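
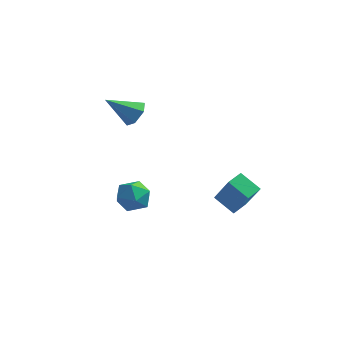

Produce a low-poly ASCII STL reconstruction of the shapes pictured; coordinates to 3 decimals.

solid 
facet normal 0.754 0.281 -0.594
outer loop
vertex -2.482 2.987 1.511
vertex -2.978 3.313 1.036
vertex -2.678 3.715 1.607
endloop
endfacet
facet normal 0.297 -0.046 0.954
outer loop
vertex -2.482 2.987 1.511
vertex -2.678 3.715 1.607
vertex -4.282 2.827 2.064
endloop
endfacet
facet normal 0.754 0.280 -0.594
outer loop
vertex -2.678 3.715 1.607
vertex -2.978 3.313 1.036
vertex -3.173 4.041 1.132
endloop
endfacet
facet normal -0.194 0.703 0.684
outer loop
vertex -2.678 3.715 1.607
vertex -3.173 4.041 1.132
vertex -4.282 2.827 2.064
endloop
endfacet
facet normal 0.754 0.280 -0.595
outer loop
vertex -3.173 4.041 1.132
vertex -2.978 3.313 1.036
vertex -3.474 3.639 0.561
endloop
endfacet
facet normal -0.759 0.649 -0.057
outer loop
vertex -3.173 4.041 1.132
vertex -3.474 3.639 0.561
vertex -4.282 2.827 2.064
endloop
endfacet
facet normal 0.754 0.281 -0.594
outer loop
vertex -3.474 3.639 0.561
vertex -2.978 3.313 1.036
vertex -3.278 2.911 0.465
endloop
endfacet
facet normal -0.833 -0.154 -0.531
outer loop
vertex -3.474 3.639 0.561
vertex -3.278 2.911 0.465
vertex -4.282 2.827 2.064
endloop
endfacet
facet normal 0.754 0.281 -0.594
outer loop
vertex -3.278 2.911 0.465
vertex -2.978 3.313 1.036
vertex -2.782 2.585 0.94
endloop
endfacet
facet normal -0.342 -0.902 -0.262
outer loop
vertex -3.278 2.911 0.465
vertex -2.782 2.585 0.94
vertex -4.282 2.827 2.064
endloop
endfacet
facet normal 0.754 0.281 -0.594
outer loop
vertex -2.782 2.585 0.94
vertex -2.978 3.313 1.036
vertex -2.482 2.987 1.511
endloop
endfacet
facet normal 0.223 -0.848 0.480
outer loop
vertex -2.782 2.585 0.94
vertex -2.482 2.987 1.511
vertex -4.282 2.827 2.064
endloop
endfacet
facet normal -0.421 0.315 -0.851
outer loop
vertex 1.078 2.33 -3.226
vertex 1.429 3.149 -3.097
vertex 2.101 1.991 -3.858
endloop
endfacet
facet normal -0.390 -0.910 -0.143
outer loop
vertex 2.931 1.371 -2.183
vertex 1.078 2.33 -3.226
vertex 2.101 1.991 -3.858
endloop
endfacet
facet normal -0.422 0.314 -0.851
outer loop
vertex 2.101 1.991 -3.858
vertex 1.429 3.149 -3.097
vertex 2.452 2.809 -3.73
endloop
endfacet
facet normal 0.818 -0.272 -0.506
outer loop
vertex 2.452 2.809 -3.73
vertex 2.931 1.371 -2.183
vertex 2.101 1.991 -3.858
endloop
endfacet
facet normal -0.819 0.271 0.506
outer loop
vertex 1.078 2.33 -3.226
vertex 2.259 2.529 -1.422
vertex 1.429 3.149 -3.097
endloop
endfacet
facet normal -0.390 -0.910 -0.143
outer loop
vertex 1.908 1.711 -1.55
vertex 1.078 2.33 -3.226
vertex 2.931 1.371 -2.183
endloop
endfacet
facet normal -0.819 0.272 0.506
outer loop
vertex 1.908 1.711 -1.55
vertex 2.259 2.529 -1.422
vertex 1.078 2.33 -3.226
endloop
endfacet
facet normal 0.391 0.909 0.143
outer loop
vertex 1.429 3.149 -3.097
vertex 2.259 2.529 -1.422
vertex 2.452 2.809 -3.73
endloop
endfacet
facet normal 0.819 -0.271 -0.506
outer loop
vertex 3.282 2.19 -2.054
vertex 2.931 1.371 -2.183
vertex 2.452 2.809 -3.73
endloop
endfacet
facet normal 0.390 0.910 0.143
outer loop
vertex 2.452 2.809 -3.73
vertex 2.259 2.529 -1.422
vertex 3.282 2.19 -2.054
endloop
endfacet
facet normal 0.422 -0.315 0.850
outer loop
vertex 3.282 2.19 -2.054
vertex 1.908 1.711 -1.55
vertex 2.931 1.371 -2.183
endloop
endfacet
facet normal 0.422 -0.314 0.851
outer loop
vertex 2.259 2.529 -1.422
vertex 1.908 1.711 -1.55
vertex 3.282 2.19 -2.054
endloop
endfacet
facet normal -0.343 0.364 0.866
outer loop
vertex -1.897 0.461 -1.428
vertex -2.698 0.016 -1.558
vertex -2.005 -0.401 -1.108
endloop
endfacet
facet normal 0.365 0.283 0.887
outer loop
vertex -1.897 0.461 -1.428
vertex -2.005 -0.401 -1.108
vertex -1.211 -0.154 -1.514
endloop
endfacet
facet normal 0.648 0.673 0.358
outer loop
vertex -1.897 0.461 -1.428
vertex -1.211 -0.154 -1.514
vertex -1.413 0.414 -2.216
endloop
endfacet
facet normal 0.113 0.994 0.010
outer loop
vertex -1.897 0.461 -1.428
vertex -1.413 0.414 -2.216
vertex -2.332 0.519 -2.243
endloop
endfacet
facet normal -0.499 0.804 0.324
outer loop
vertex -1.897 0.461 -1.428
vertex -2.332 0.519 -2.243
vertex -2.698 0.016 -1.558
endloop
endfacet
facet normal 0.513 -0.403 0.758
outer loop
vertex -1.211 -0.154 -1.514
vertex -2.005 -0.401 -1.108
vertex -1.588 -0.979 -1.697
endloop
endfacet
facet normal -0.634 -0.271 0.725
outer loop
vertex -2.005 -0.401 -1.108
vertex -2.698 0.016 -1.558
vertex -2.507 -0.874 -1.724
endloop
endfacet
facet normal -0.886 0.438 -0.151
outer loop
vertex -2.698 0.016 -1.558
vertex -2.332 0.519 -2.243
vertex -2.709 -0.306 -2.426
endloop
endfacet
facet normal 0.105 0.746 -0.658
outer loop
vertex -2.332 0.519 -2.243
vertex -1.413 0.414 -2.216
vertex -1.915 -0.059 -2.832
endloop
endfacet
facet normal 0.969 0.226 -0.096
outer loop
vertex -1.413 0.414 -2.216
vertex -1.211 -0.154 -1.514
vertex -1.222 -0.476 -2.382
endloop
endfacet
facet normal -0.113 -0.994 -0.010
outer loop
vertex -2.023 -0.921 -2.512
vertex -1.588 -0.979 -1.697
vertex -2.507 -0.874 -1.724
endloop
endfacet
facet normal -0.648 -0.673 -0.358
outer loop
vertex -2.023 -0.921 -2.512
vertex -2.507 -0.874 -1.724
vertex -2.709 -0.306 -2.426
endloop
endfacet
facet normal -0.365 -0.283 -0.887
outer loop
vertex -2.023 -0.921 -2.512
vertex -2.709 -0.306 -2.426
vertex -1.915 -0.059 -2.832
endloop
endfacet
facet normal 0.343 -0.364 -0.866
outer loop
vertex -2.023 -0.921 -2.512
vertex -1.915 -0.059 -2.832
vertex -1.222 -0.476 -2.382
endloop
endfacet
facet normal 0.499 -0.804 -0.324
outer loop
vertex -2.023 -0.921 -2.512
vertex -1.222 -0.476 -2.382
vertex -1.588 -0.979 -1.697
endloop
endfacet
facet normal -0.105 -0.746 0.658
outer loop
vertex -2.507 -0.874 -1.724
vertex -1.588 -0.979 -1.697
vertex -2.005 -0.401 -1.108
endloop
endfacet
facet normal -0.969 -0.226 0.096
outer loop
vertex -2.709 -0.306 -2.426
vertex -2.507 -0.874 -1.724
vertex -2.698 0.016 -1.558
endloop
endfacet
facet normal -0.513 0.403 -0.758
outer loop
vertex -1.915 -0.059 -2.832
vertex -2.709 -0.306 -2.426
vertex -2.332 0.519 -2.243
endloop
endfacet
facet normal 0.634 0.271 -0.725
outer loop
vertex -1.222 -0.476 -2.382
vertex -1.915 -0.059 -2.832
vertex -1.413 0.414 -2.216
endloop
endfacet
facet normal 0.886 -0.438 0.151
outer loop
vertex -1.588 -0.979 -1.697
vertex -1.222 -0.476 -2.382
vertex -1.211 -0.154 -1.514
endloop
endfacet

endsolid


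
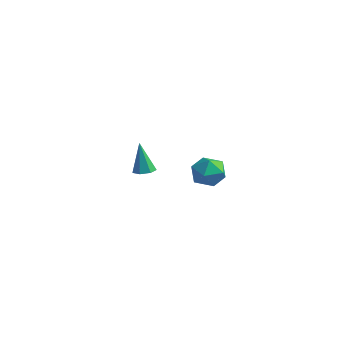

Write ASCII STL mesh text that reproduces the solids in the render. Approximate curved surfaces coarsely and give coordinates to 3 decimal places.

solid 
facet normal -0.392 0.817 0.422
outer loop
vertex 3.008 -2.095 -1.19
vertex 2.823 -2.639 -0.309
vertex 3.738 -2.136 -0.434
endloop
endfacet
facet normal 0.111 0.992 -0.053
outer loop
vertex 3.008 -2.095 -1.19
vertex 3.738 -2.136 -0.434
vertex 4.02 -2.222 -1.444
endloop
endfacet
facet normal -0.081 0.723 -0.686
outer loop
vertex 3.008 -2.095 -1.19
vertex 4.02 -2.222 -1.444
vertex 3.279 -2.778 -1.942
endloop
endfacet
facet normal -0.702 0.382 -0.600
outer loop
vertex 3.008 -2.095 -1.19
vertex 3.279 -2.778 -1.942
vertex 2.539 -3.035 -1.24
endloop
endfacet
facet normal -0.893 0.441 0.085
outer loop
vertex 3.008 -2.095 -1.19
vertex 2.539 -3.035 -1.24
vertex 2.823 -2.639 -0.309
endloop
endfacet
facet normal 0.721 0.678 0.144
outer loop
vertex 4.02 -2.222 -1.444
vertex 3.738 -2.136 -0.434
vertex 4.461 -2.845 -0.72
endloop
endfacet
facet normal -0.092 0.395 0.914
outer loop
vertex 3.738 -2.136 -0.434
vertex 2.823 -2.639 -0.309
vertex 3.721 -3.102 -0.018
endloop
endfacet
facet normal -0.905 -0.214 0.367
outer loop
vertex 2.823 -2.639 -0.309
vertex 2.539 -3.035 -1.24
vertex 2.98 -3.658 -0.516
endloop
endfacet
facet normal -0.596 -0.309 -0.741
outer loop
vertex 2.539 -3.035 -1.24
vertex 3.279 -2.778 -1.942
vertex 3.262 -3.744 -1.526
endloop
endfacet
facet normal 0.410 0.242 -0.880
outer loop
vertex 3.279 -2.778 -1.942
vertex 4.02 -2.222 -1.444
vertex 4.177 -3.241 -1.651
endloop
endfacet
facet normal 0.702 -0.382 0.600
outer loop
vertex 3.992 -3.785 -0.77
vertex 4.461 -2.845 -0.72
vertex 3.721 -3.102 -0.018
endloop
endfacet
facet normal 0.081 -0.723 0.686
outer loop
vertex 3.992 -3.785 -0.77
vertex 3.721 -3.102 -0.018
vertex 2.98 -3.658 -0.516
endloop
endfacet
facet normal -0.111 -0.992 0.053
outer loop
vertex 3.992 -3.785 -0.77
vertex 2.98 -3.658 -0.516
vertex 3.262 -3.744 -1.526
endloop
endfacet
facet normal 0.392 -0.817 -0.422
outer loop
vertex 3.992 -3.785 -0.77
vertex 3.262 -3.744 -1.526
vertex 4.177 -3.241 -1.651
endloop
endfacet
facet normal 0.893 -0.441 -0.085
outer loop
vertex 3.992 -3.785 -0.77
vertex 4.177 -3.241 -1.651
vertex 4.461 -2.845 -0.72
endloop
endfacet
facet normal 0.596 0.309 0.741
outer loop
vertex 3.721 -3.102 -0.018
vertex 4.461 -2.845 -0.72
vertex 3.738 -2.136 -0.434
endloop
endfacet
facet normal -0.410 -0.242 0.880
outer loop
vertex 2.98 -3.658 -0.516
vertex 3.721 -3.102 -0.018
vertex 2.823 -2.639 -0.309
endloop
endfacet
facet normal -0.721 -0.678 -0.144
outer loop
vertex 3.262 -3.744 -1.526
vertex 2.98 -3.658 -0.516
vertex 2.539 -3.035 -1.24
endloop
endfacet
facet normal 0.092 -0.395 -0.914
outer loop
vertex 4.177 -3.241 -1.651
vertex 3.262 -3.744 -1.526
vertex 3.279 -2.778 -1.942
endloop
endfacet
facet normal 0.905 0.214 -0.367
outer loop
vertex 4.461 -2.845 -0.72
vertex 4.177 -3.241 -1.651
vertex 4.02 -2.222 -1.444
endloop
endfacet
facet normal 0.202 -0.019 -0.979
outer loop
vertex -3.251 -0.05 -4.527
vertex -3.781 -0.479 -4.628
vertex -3.778 0.211 -4.641
endloop
endfacet
facet normal 0.353 0.867 0.352
outer loop
vertex -3.251 -0.05 -4.527
vertex -3.778 0.211 -4.641
vertex -4.199 -0.441 -2.612
endloop
endfacet
facet normal 0.202 -0.019 -0.979
outer loop
vertex -3.778 0.211 -4.641
vertex -3.781 -0.479 -4.628
vertex -4.307 -0.048 -4.745
endloop
endfacet
facet normal -0.461 0.868 0.183
outer loop
vertex -3.778 0.211 -4.641
vertex -4.307 -0.048 -4.745
vertex -4.199 -0.441 -2.612
endloop
endfacet
facet normal 0.203 -0.018 -0.979
outer loop
vertex -4.307 -0.048 -4.745
vertex -3.781 -0.479 -4.628
vertex -4.441 -0.631 -4.762
endloop
endfacet
facet normal -0.971 0.221 0.090
outer loop
vertex -4.307 -0.048 -4.745
vertex -4.441 -0.631 -4.762
vertex -4.199 -0.441 -2.612
endloop
endfacet
facet normal 0.203 -0.018 -0.979
outer loop
vertex -4.441 -0.631 -4.762
vertex -3.781 -0.479 -4.628
vertex -4.078 -1.1 -4.678
endloop
endfacet
facet normal -0.795 -0.590 0.142
outer loop
vertex -4.441 -0.631 -4.762
vertex -4.078 -1.1 -4.678
vertex -4.199 -0.441 -2.612
endloop
endfacet
facet normal 0.202 -0.018 -0.979
outer loop
vertex -4.078 -1.1 -4.678
vertex -3.781 -0.479 -4.628
vertex -3.492 -1.101 -4.557
endloop
endfacet
facet normal -0.064 -0.952 0.300
outer loop
vertex -4.078 -1.1 -4.678
vertex -3.492 -1.101 -4.557
vertex -4.199 -0.441 -2.612
endloop
endfacet
facet normal 0.201 -0.018 -0.979
outer loop
vertex -3.492 -1.101 -4.557
vertex -3.781 -0.479 -4.628
vertex -3.124 -0.634 -4.49
endloop
endfacet
facet normal 0.671 -0.593 0.445
outer loop
vertex -3.492 -1.101 -4.557
vertex -3.124 -0.634 -4.49
vertex -4.199 -0.441 -2.612
endloop
endfacet
facet normal 0.201 -0.018 -0.979
outer loop
vertex -3.124 -0.634 -4.49
vertex -3.781 -0.479 -4.628
vertex -3.251 -0.05 -4.527
endloop
endfacet
facet normal 0.857 0.216 0.468
outer loop
vertex -3.124 -0.634 -4.49
vertex -3.251 -0.05 -4.527
vertex -4.199 -0.441 -2.612
endloop
endfacet

endsolid


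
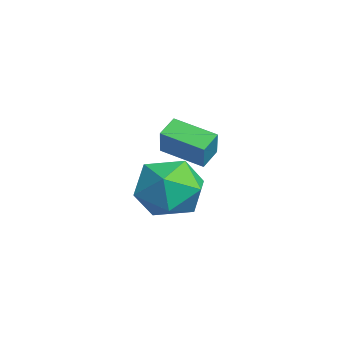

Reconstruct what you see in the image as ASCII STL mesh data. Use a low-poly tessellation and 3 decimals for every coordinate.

solid 
facet normal -0.789 0.603 -0.116
outer loop
vertex 1.155 -1.721 1.007
vertex 0.907 -1.826 2.153
vertex 1.619 -0.965 1.781
endloop
endfacet
facet normal -0.275 0.765 -0.582
outer loop
vertex 1.155 -1.721 1.007
vertex 1.619 -0.965 1.781
vertex 2.282 -1.392 0.907
endloop
endfacet
facet normal -0.140 0.184 -0.973
outer loop
vertex 1.155 -1.721 1.007
vertex 2.282 -1.392 0.907
vertex 1.98 -2.518 0.738
endloop
endfacet
facet normal -0.571 -0.338 -0.748
outer loop
vertex 1.155 -1.721 1.007
vertex 1.98 -2.518 0.738
vertex 1.13 -2.786 1.508
endloop
endfacet
facet normal -0.973 -0.080 -0.218
outer loop
vertex 1.155 -1.721 1.007
vertex 1.13 -2.786 1.508
vertex 0.907 -1.826 2.153
endloop
endfacet
facet normal 0.314 0.925 -0.213
outer loop
vertex 2.282 -1.392 0.907
vertex 1.619 -0.965 1.781
vertex 2.73 -1.294 1.992
endloop
endfacet
facet normal -0.518 0.662 0.541
outer loop
vertex 1.619 -0.965 1.781
vertex 0.907 -1.826 2.153
vertex 1.88 -1.562 2.762
endloop
endfacet
facet normal -0.814 -0.442 0.376
outer loop
vertex 0.907 -1.826 2.153
vertex 1.13 -2.786 1.508
vertex 1.578 -2.688 2.593
endloop
endfacet
facet normal -0.164 -0.861 -0.481
outer loop
vertex 1.13 -2.786 1.508
vertex 1.98 -2.518 0.738
vertex 2.241 -3.115 1.719
endloop
endfacet
facet normal 0.534 -0.016 -0.846
outer loop
vertex 1.98 -2.518 0.738
vertex 2.282 -1.392 0.907
vertex 2.953 -2.254 1.347
endloop
endfacet
facet normal 0.571 0.338 0.748
outer loop
vertex 2.705 -2.359 2.493
vertex 2.73 -1.294 1.992
vertex 1.88 -1.562 2.762
endloop
endfacet
facet normal 0.140 -0.184 0.973
outer loop
vertex 2.705 -2.359 2.493
vertex 1.88 -1.562 2.762
vertex 1.578 -2.688 2.593
endloop
endfacet
facet normal 0.275 -0.765 0.582
outer loop
vertex 2.705 -2.359 2.493
vertex 1.578 -2.688 2.593
vertex 2.241 -3.115 1.719
endloop
endfacet
facet normal 0.789 -0.603 0.116
outer loop
vertex 2.705 -2.359 2.493
vertex 2.241 -3.115 1.719
vertex 2.953 -2.254 1.347
endloop
endfacet
facet normal 0.973 0.080 0.218
outer loop
vertex 2.705 -2.359 2.493
vertex 2.953 -2.254 1.347
vertex 2.73 -1.294 1.992
endloop
endfacet
facet normal 0.164 0.861 0.481
outer loop
vertex 1.88 -1.562 2.762
vertex 2.73 -1.294 1.992
vertex 1.619 -0.965 1.781
endloop
endfacet
facet normal -0.534 0.016 0.846
outer loop
vertex 1.578 -2.688 2.593
vertex 1.88 -1.562 2.762
vertex 0.907 -1.826 2.153
endloop
endfacet
facet normal -0.314 -0.925 0.213
outer loop
vertex 2.241 -3.115 1.719
vertex 1.578 -2.688 2.593
vertex 1.13 -2.786 1.508
endloop
endfacet
facet normal 0.518 -0.662 -0.541
outer loop
vertex 2.953 -2.254 1.347
vertex 2.241 -3.115 1.719
vertex 1.98 -2.518 0.738
endloop
endfacet
facet normal 0.814 0.442 -0.376
outer loop
vertex 2.73 -1.294 1.992
vertex 2.953 -2.254 1.347
vertex 2.282 -1.392 0.907
endloop
endfacet
facet normal -0.511 0.105 -0.853
outer loop
vertex -1.399 -1.619 1.75
vertex -1.9 -1.097 2.114
vertex -0.503 -0.484 1.353
endloop
endfacet
facet normal 0.618 -0.645 -0.449
outer loop
vertex 0.08 -0.603 2.326
vertex -1.399 -1.619 1.75
vertex -0.503 -0.484 1.353
endloop
endfacet
facet normal -0.511 0.105 -0.853
outer loop
vertex -0.503 -0.484 1.353
vertex -1.9 -1.097 2.114
vertex -1.003 0.039 1.717
endloop
endfacet
facet normal 0.598 0.756 -0.266
outer loop
vertex -1.003 0.039 1.717
vertex 0.08 -0.603 2.326
vertex -0.503 -0.484 1.353
endloop
endfacet
facet normal -0.597 -0.757 0.265
outer loop
vertex -1.399 -1.619 1.75
vertex -1.317 -1.216 3.087
vertex -1.9 -1.097 2.114
endloop
endfacet
facet normal 0.618 -0.645 -0.449
outer loop
vertex -0.817 -1.739 2.723
vertex -1.399 -1.619 1.75
vertex 0.08 -0.603 2.326
endloop
endfacet
facet normal -0.598 -0.756 0.265
outer loop
vertex -0.817 -1.739 2.723
vertex -1.317 -1.216 3.087
vertex -1.399 -1.619 1.75
endloop
endfacet
facet normal -0.618 0.645 0.449
outer loop
vertex -1.9 -1.097 2.114
vertex -1.317 -1.216 3.087
vertex -1.003 0.039 1.717
endloop
endfacet
facet normal 0.597 0.757 -0.264
outer loop
vertex -0.421 -0.081 2.69
vertex 0.08 -0.603 2.326
vertex -1.003 0.039 1.717
endloop
endfacet
facet normal -0.618 0.645 0.449
outer loop
vertex -1.003 0.039 1.717
vertex -1.317 -1.216 3.087
vertex -0.421 -0.081 2.69
endloop
endfacet
facet normal 0.511 -0.105 0.853
outer loop
vertex -0.421 -0.081 2.69
vertex -0.817 -1.739 2.723
vertex 0.08 -0.603 2.326
endloop
endfacet
facet normal 0.511 -0.105 0.853
outer loop
vertex -1.317 -1.216 3.087
vertex -0.817 -1.739 2.723
vertex -0.421 -0.081 2.69
endloop
endfacet

endsolid


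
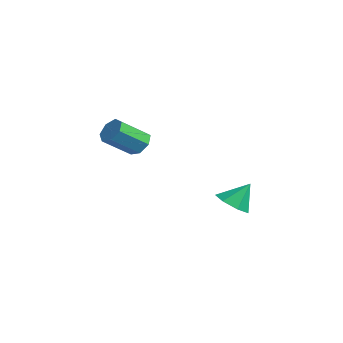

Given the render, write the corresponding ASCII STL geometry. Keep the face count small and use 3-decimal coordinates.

solid 
facet normal -0.012 0.812 -0.584
outer loop
vertex 4.028 -2.739 2.8
vertex 3.73 -3.118 2.279
vertex 3.412 -2.751 2.796
endloop
endfacet
facet normal -0.017 0.584 0.811
outer loop
vertex 4.028 -2.739 2.8
vertex 3.412 -2.751 2.796
vertex 4.047 -4.102 3.782
endloop
endfacet
facet normal -0.017 0.584 0.811
outer loop
vertex 4.047 -4.102 3.782
vertex 3.412 -2.751 2.796
vertex 3.431 -4.114 3.778
endloop
endfacet
facet normal 0.012 -0.811 0.585
outer loop
vertex 4.047 -4.102 3.782
vertex 3.431 -4.114 3.778
vertex 3.75 -4.482 3.261
endloop
endfacet
facet normal -0.012 0.812 -0.584
outer loop
vertex 3.412 -2.751 2.796
vertex 3.73 -3.118 2.279
vertex 3.035 -3.039 2.403
endloop
endfacet
facet normal -0.791 0.350 0.502
outer loop
vertex 3.412 -2.751 2.796
vertex 3.035 -3.039 2.403
vertex 3.431 -4.114 3.778
endloop
endfacet
facet normal -0.792 0.349 0.501
outer loop
vertex 3.431 -4.114 3.778
vertex 3.035 -3.039 2.403
vertex 3.055 -4.403 3.385
endloop
endfacet
facet normal 0.012 -0.811 0.585
outer loop
vertex 3.431 -4.114 3.778
vertex 3.055 -4.403 3.385
vertex 3.75 -4.482 3.261
endloop
endfacet
facet normal -0.012 0.811 -0.585
outer loop
vertex 3.035 -3.039 2.403
vertex 3.73 -3.118 2.279
vertex 3.182 -3.388 1.916
endloop
endfacet
facet normal -0.971 -0.149 -0.187
outer loop
vertex 3.035 -3.039 2.403
vertex 3.182 -3.388 1.916
vertex 3.055 -4.403 3.385
endloop
endfacet
facet normal -0.971 -0.149 -0.187
outer loop
vertex 3.055 -4.403 3.385
vertex 3.182 -3.388 1.916
vertex 3.202 -4.751 2.898
endloop
endfacet
facet normal 0.012 -0.812 0.584
outer loop
vertex 3.055 -4.403 3.385
vertex 3.202 -4.751 2.898
vertex 3.75 -4.482 3.261
endloop
endfacet
facet normal -0.012 0.811 -0.585
outer loop
vertex 3.182 -3.388 1.916
vertex 3.73 -3.118 2.279
vertex 3.742 -3.533 1.703
endloop
endfacet
facet normal -0.418 -0.535 -0.734
outer loop
vertex 3.182 -3.388 1.916
vertex 3.742 -3.533 1.703
vertex 3.202 -4.751 2.898
endloop
endfacet
facet normal -0.418 -0.535 -0.734
outer loop
vertex 3.202 -4.751 2.898
vertex 3.742 -3.533 1.703
vertex 3.762 -4.896 2.685
endloop
endfacet
facet normal 0.012 -0.812 0.584
outer loop
vertex 3.202 -4.751 2.898
vertex 3.762 -4.896 2.685
vertex 3.75 -4.482 3.261
endloop
endfacet
facet normal -0.012 0.811 -0.585
outer loop
vertex 3.742 -3.533 1.703
vertex 3.73 -3.118 2.279
vertex 4.292 -3.366 1.923
endloop
endfacet
facet normal 0.449 -0.518 -0.728
outer loop
vertex 3.742 -3.533 1.703
vertex 4.292 -3.366 1.923
vertex 3.762 -4.896 2.685
endloop
endfacet
facet normal 0.448 -0.518 -0.729
outer loop
vertex 3.762 -4.896 2.685
vertex 4.292 -3.366 1.923
vertex 4.312 -4.73 2.905
endloop
endfacet
facet normal 0.012 -0.812 0.584
outer loop
vertex 3.762 -4.896 2.685
vertex 4.312 -4.73 2.905
vertex 3.75 -4.482 3.261
endloop
endfacet
facet normal -0.011 0.812 -0.583
outer loop
vertex 4.292 -3.366 1.923
vertex 3.73 -3.118 2.279
vertex 4.42 -3.013 2.412
endloop
endfacet
facet normal 0.978 -0.112 -0.175
outer loop
vertex 4.292 -3.366 1.923
vertex 4.42 -3.013 2.412
vertex 4.312 -4.73 2.905
endloop
endfacet
facet normal 0.978 -0.111 -0.174
outer loop
vertex 4.312 -4.73 2.905
vertex 4.42 -3.013 2.412
vertex 4.439 -4.376 3.393
endloop
endfacet
facet normal 0.013 -0.811 0.585
outer loop
vertex 4.312 -4.73 2.905
vertex 4.439 -4.376 3.393
vertex 3.75 -4.482 3.261
endloop
endfacet
facet normal -0.011 0.812 -0.584
outer loop
vertex 4.42 -3.013 2.412
vertex 3.73 -3.118 2.279
vertex 4.028 -2.739 2.8
endloop
endfacet
facet normal 0.771 0.379 0.512
outer loop
vertex 4.42 -3.013 2.412
vertex 4.028 -2.739 2.8
vertex 4.439 -4.376 3.393
endloop
endfacet
facet normal 0.772 0.379 0.511
outer loop
vertex 4.439 -4.376 3.393
vertex 4.028 -2.739 2.8
vertex 4.047 -4.102 3.782
endloop
endfacet
facet normal 0.013 -0.811 0.584
outer loop
vertex 4.439 -4.376 3.393
vertex 4.047 -4.102 3.782
vertex 3.75 -4.482 3.261
endloop
endfacet
facet normal -0.132 -0.564 -0.815
outer loop
vertex 3.99 2.086 -2.691
vertex 3.285 1.647 -2.273
vertex 3.26 2.413 -2.799
endloop
endfacet
facet normal 0.417 0.906 -0.074
outer loop
vertex 3.99 2.086 -2.691
vertex 3.26 2.413 -2.799
vertex 3.475 2.453 -1.107
endloop
endfacet
facet normal -0.132 -0.564 -0.815
outer loop
vertex 3.26 2.413 -2.799
vertex 3.285 1.647 -2.273
vertex 2.549 2.162 -2.51
endloop
endfacet
facet normal -0.326 0.945 0.019
outer loop
vertex 3.26 2.413 -2.799
vertex 2.549 2.162 -2.51
vertex 3.475 2.453 -1.107
endloop
endfacet
facet normal -0.132 -0.564 -0.815
outer loop
vertex 2.549 2.162 -2.51
vertex 3.285 1.647 -2.273
vertex 2.393 1.524 -2.043
endloop
endfacet
facet normal -0.772 0.488 0.408
outer loop
vertex 2.549 2.162 -2.51
vertex 2.393 1.524 -2.043
vertex 3.475 2.453 -1.107
endloop
endfacet
facet normal -0.132 -0.564 -0.815
outer loop
vertex 2.393 1.524 -2.043
vertex 3.285 1.647 -2.273
vertex 2.909 0.977 -1.748
endloop
endfacet
facet normal -0.587 -0.122 0.800
outer loop
vertex 2.393 1.524 -2.043
vertex 2.909 0.977 -1.748
vertex 3.475 2.453 -1.107
endloop
endfacet
facet normal -0.133 -0.564 -0.815
outer loop
vertex 2.909 0.977 -1.748
vertex 3.285 1.647 -2.273
vertex 3.708 0.935 -1.849
endloop
endfacet
facet normal 0.091 -0.426 0.900
outer loop
vertex 2.909 0.977 -1.748
vertex 3.708 0.935 -1.849
vertex 3.475 2.453 -1.107
endloop
endfacet
facet normal -0.131 -0.564 -0.816
outer loop
vertex 3.708 0.935 -1.849
vertex 3.285 1.647 -2.273
vertex 4.19 1.429 -2.268
endloop
endfacet
facet normal 0.749 -0.194 0.633
outer loop
vertex 3.708 0.935 -1.849
vertex 4.19 1.429 -2.268
vertex 3.475 2.453 -1.107
endloop
endfacet
facet normal -0.132 -0.565 -0.815
outer loop
vertex 4.19 1.429 -2.268
vertex 3.285 1.647 -2.273
vertex 3.99 2.086 -2.691
endloop
endfacet
facet normal 0.895 0.400 0.198
outer loop
vertex 4.19 1.429 -2.268
vertex 3.99 2.086 -2.691
vertex 3.475 2.453 -1.107
endloop
endfacet

endsolid


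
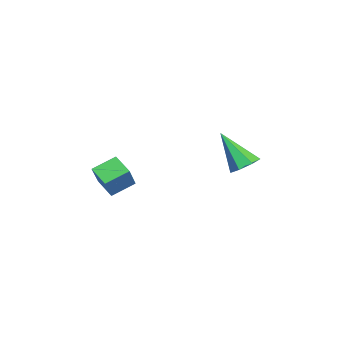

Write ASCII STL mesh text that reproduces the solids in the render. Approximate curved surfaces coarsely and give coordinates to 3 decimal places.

solid 
facet normal 0.254 0.539 -0.803
outer loop
vertex -0.545 1.605 0.698
vertex -0.826 2.073 0.923
vertex -0.262 1.913 0.994
endloop
endfacet
facet normal 0.674 -0.730 0.115
outer loop
vertex -0.545 1.605 0.698
vertex -0.262 1.913 0.994
vertex -1.234 1.207 2.217
endloop
endfacet
facet normal 0.254 0.539 -0.803
outer loop
vertex -0.262 1.913 0.994
vertex -0.826 2.073 0.923
vertex -0.404 2.341 1.236
endloop
endfacet
facet normal 0.800 -0.071 0.595
outer loop
vertex -0.262 1.913 0.994
vertex -0.404 2.341 1.236
vertex -1.234 1.207 2.217
endloop
endfacet
facet normal 0.254 0.538 -0.803
outer loop
vertex -0.404 2.341 1.236
vertex -0.826 2.073 0.923
vertex -0.863 2.568 1.243
endloop
endfacet
facet normal 0.266 0.512 0.817
outer loop
vertex -0.404 2.341 1.236
vertex -0.863 2.568 1.243
vertex -1.234 1.207 2.217
endloop
endfacet
facet normal 0.254 0.538 -0.804
outer loop
vertex -0.863 2.568 1.243
vertex -0.826 2.073 0.923
vertex -1.294 2.422 1.009
endloop
endfacet
facet normal -0.531 0.584 0.614
outer loop
vertex -0.863 2.568 1.243
vertex -1.294 2.422 1.009
vertex -1.234 1.207 2.217
endloop
endfacet
facet normal 0.254 0.538 -0.804
outer loop
vertex -1.294 2.422 1.009
vertex -0.826 2.073 0.923
vertex -1.373 2.013 0.71
endloop
endfacet
facet normal -0.986 0.089 0.139
outer loop
vertex -1.294 2.422 1.009
vertex -1.373 2.013 0.71
vertex -1.234 1.207 2.217
endloop
endfacet
facet normal 0.254 0.538 -0.804
outer loop
vertex -1.373 2.013 0.71
vertex -0.826 2.073 0.923
vertex -1.04 1.65 0.572
endloop
endfacet
facet normal -0.759 -0.601 -0.251
outer loop
vertex -1.373 2.013 0.71
vertex -1.04 1.65 0.572
vertex -1.234 1.207 2.217
endloop
endfacet
facet normal 0.254 0.539 -0.804
outer loop
vertex -1.04 1.65 0.572
vertex -0.826 2.073 0.923
vertex -0.545 1.605 0.698
endloop
endfacet
facet normal -0.021 -0.965 -0.262
outer loop
vertex -1.04 1.65 0.572
vertex -0.545 1.605 0.698
vertex -1.234 1.207 2.217
endloop
endfacet
facet normal -0.624 0.079 -0.777
outer loop
vertex -1.199 -2.927 -0.261
vertex -1.625 -2.163 0.159
vertex -0.643 -2.4 -0.654
endloop
endfacet
facet normal 0.439 -0.787 -0.433
outer loop
vertex 0.125 -2.497 0.301
vertex -1.199 -2.927 -0.261
vertex -0.643 -2.4 -0.654
endloop
endfacet
facet normal -0.625 0.077 -0.777
outer loop
vertex -0.643 -2.4 -0.654
vertex -1.625 -2.163 0.159
vertex -1.07 -1.637 -0.235
endloop
endfacet
facet normal 0.645 0.612 -0.457
outer loop
vertex -1.07 -1.637 -0.235
vertex 0.125 -2.497 0.301
vertex -0.643 -2.4 -0.654
endloop
endfacet
facet normal -0.646 -0.611 0.457
outer loop
vertex -1.199 -2.927 -0.261
vertex -0.857 -2.26 1.114
vertex -1.625 -2.163 0.159
endloop
endfacet
facet normal 0.439 -0.787 -0.432
outer loop
vertex -0.43 -3.023 0.695
vertex -1.199 -2.927 -0.261
vertex 0.125 -2.497 0.301
endloop
endfacet
facet normal -0.645 -0.612 0.457
outer loop
vertex -0.43 -3.023 0.695
vertex -0.857 -2.26 1.114
vertex -1.199 -2.927 -0.261
endloop
endfacet
facet normal -0.439 0.787 0.433
outer loop
vertex -1.625 -2.163 0.159
vertex -0.857 -2.26 1.114
vertex -1.07 -1.637 -0.235
endloop
endfacet
facet normal 0.645 0.612 -0.458
outer loop
vertex -0.301 -1.733 0.721
vertex 0.125 -2.497 0.301
vertex -1.07 -1.637 -0.235
endloop
endfacet
facet normal -0.440 0.787 0.433
outer loop
vertex -1.07 -1.637 -0.235
vertex -0.857 -2.26 1.114
vertex -0.301 -1.733 0.721
endloop
endfacet
facet normal 0.625 -0.078 0.776
outer loop
vertex -0.301 -1.733 0.721
vertex -0.43 -3.023 0.695
vertex 0.125 -2.497 0.301
endloop
endfacet
facet normal 0.624 -0.078 0.778
outer loop
vertex -0.857 -2.26 1.114
vertex -0.43 -3.023 0.695
vertex -0.301 -1.733 0.721
endloop
endfacet

endsolid


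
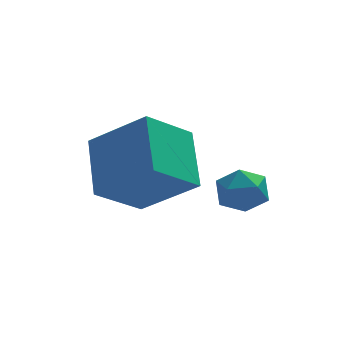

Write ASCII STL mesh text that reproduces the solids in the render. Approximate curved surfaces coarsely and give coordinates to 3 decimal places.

solid 
facet normal -0.697 0.399 -0.596
outer loop
vertex -0.575 -0.261 -0.632
vertex 0.781 0.472 -1.726
vertex -0.574 -2.014 -1.806
endloop
endfacet
facet normal -0.717 -0.388 0.579
outer loop
vertex 0.959 -2.892 -0.494
vertex -0.575 -0.261 -0.632
vertex -0.574 -2.014 -1.806
endloop
endfacet
facet normal -0.697 0.399 -0.596
outer loop
vertex -0.574 -2.014 -1.806
vertex 0.781 0.472 -1.726
vertex 0.782 -1.281 -2.9
endloop
endfacet
facet normal 0.000 -0.831 -0.556
outer loop
vertex 0.782 -1.281 -2.9
vertex 0.959 -2.892 -0.494
vertex -0.574 -2.014 -1.806
endloop
endfacet
facet normal -0.000 0.831 0.556
outer loop
vertex -0.575 -0.261 -0.632
vertex 2.314 -0.406 -0.414
vertex 0.781 0.472 -1.726
endloop
endfacet
facet normal -0.717 -0.388 0.579
outer loop
vertex 0.958 -1.139 0.68
vertex -0.575 -0.261 -0.632
vertex 0.959 -2.892 -0.494
endloop
endfacet
facet normal -0.000 0.831 0.556
outer loop
vertex 0.958 -1.139 0.68
vertex 2.314 -0.406 -0.414
vertex -0.575 -0.261 -0.632
endloop
endfacet
facet normal 0.717 0.388 -0.579
outer loop
vertex 0.781 0.472 -1.726
vertex 2.314 -0.406 -0.414
vertex 0.782 -1.281 -2.9
endloop
endfacet
facet normal 0.000 -0.831 -0.556
outer loop
vertex 2.315 -2.159 -1.588
vertex 0.959 -2.892 -0.494
vertex 0.782 -1.281 -2.9
endloop
endfacet
facet normal 0.717 0.388 -0.579
outer loop
vertex 0.782 -1.281 -2.9
vertex 2.314 -0.406 -0.414
vertex 2.315 -2.159 -1.588
endloop
endfacet
facet normal 0.697 -0.399 0.596
outer loop
vertex 2.315 -2.159 -1.588
vertex 0.958 -1.139 0.68
vertex 0.959 -2.892 -0.494
endloop
endfacet
facet normal 0.697 -0.399 0.596
outer loop
vertex 2.314 -0.406 -0.414
vertex 0.958 -1.139 0.68
vertex 2.315 -2.159 -1.588
endloop
endfacet
facet normal -0.511 0.858 0.055
outer loop
vertex 3.025 -2.377 -1.849
vertex 2.67 -2.633 -1.155
vertex 3.375 -2.215 -1.125
endloop
endfacet
facet normal 0.117 0.956 -0.270
outer loop
vertex 3.025 -2.377 -1.849
vertex 3.375 -2.215 -1.125
vertex 3.837 -2.451 -1.76
endloop
endfacet
facet normal 0.140 0.524 -0.840
outer loop
vertex 3.025 -2.377 -1.849
vertex 3.837 -2.451 -1.76
vertex 3.418 -3.016 -2.182
endloop
endfacet
facet normal -0.473 0.161 -0.866
outer loop
vertex 3.025 -2.377 -1.849
vertex 3.418 -3.016 -2.182
vertex 2.696 -3.128 -1.809
endloop
endfacet
facet normal -0.876 0.367 -0.313
outer loop
vertex 3.025 -2.377 -1.849
vertex 2.696 -3.128 -1.809
vertex 2.67 -2.633 -1.155
endloop
endfacet
facet normal 0.632 0.754 0.179
outer loop
vertex 3.837 -2.451 -1.76
vertex 3.375 -2.215 -1.125
vertex 3.984 -2.752 -1.011
endloop
endfacet
facet normal -0.383 0.596 0.705
outer loop
vertex 3.375 -2.215 -1.125
vertex 2.67 -2.633 -1.155
vertex 3.262 -2.864 -0.638
endloop
endfacet
facet normal -0.974 -0.198 0.111
outer loop
vertex 2.67 -2.633 -1.155
vertex 2.696 -3.128 -1.809
vertex 2.843 -3.429 -1.06
endloop
endfacet
facet normal -0.322 -0.532 -0.783
outer loop
vertex 2.696 -3.128 -1.809
vertex 3.418 -3.016 -2.182
vertex 3.305 -3.665 -1.695
endloop
endfacet
facet normal 0.669 0.057 -0.741
outer loop
vertex 3.418 -3.016 -2.182
vertex 3.837 -2.451 -1.76
vertex 4.01 -3.247 -1.665
endloop
endfacet
facet normal 0.473 -0.161 0.866
outer loop
vertex 3.655 -3.503 -0.971
vertex 3.984 -2.752 -1.011
vertex 3.262 -2.864 -0.638
endloop
endfacet
facet normal -0.140 -0.524 0.840
outer loop
vertex 3.655 -3.503 -0.971
vertex 3.262 -2.864 -0.638
vertex 2.843 -3.429 -1.06
endloop
endfacet
facet normal -0.117 -0.956 0.270
outer loop
vertex 3.655 -3.503 -0.971
vertex 2.843 -3.429 -1.06
vertex 3.305 -3.665 -1.695
endloop
endfacet
facet normal 0.511 -0.858 -0.055
outer loop
vertex 3.655 -3.503 -0.971
vertex 3.305 -3.665 -1.695
vertex 4.01 -3.247 -1.665
endloop
endfacet
facet normal 0.876 -0.367 0.313
outer loop
vertex 3.655 -3.503 -0.971
vertex 4.01 -3.247 -1.665
vertex 3.984 -2.752 -1.011
endloop
endfacet
facet normal 0.322 0.532 0.783
outer loop
vertex 3.262 -2.864 -0.638
vertex 3.984 -2.752 -1.011
vertex 3.375 -2.215 -1.125
endloop
endfacet
facet normal -0.669 -0.057 0.741
outer loop
vertex 2.843 -3.429 -1.06
vertex 3.262 -2.864 -0.638
vertex 2.67 -2.633 -1.155
endloop
endfacet
facet normal -0.632 -0.754 -0.179
outer loop
vertex 3.305 -3.665 -1.695
vertex 2.843 -3.429 -1.06
vertex 2.696 -3.128 -1.809
endloop
endfacet
facet normal 0.383 -0.596 -0.705
outer loop
vertex 4.01 -3.247 -1.665
vertex 3.305 -3.665 -1.695
vertex 3.418 -3.016 -2.182
endloop
endfacet
facet normal 0.974 0.198 -0.111
outer loop
vertex 3.984 -2.752 -1.011
vertex 4.01 -3.247 -1.665
vertex 3.837 -2.451 -1.76
endloop
endfacet

endsolid


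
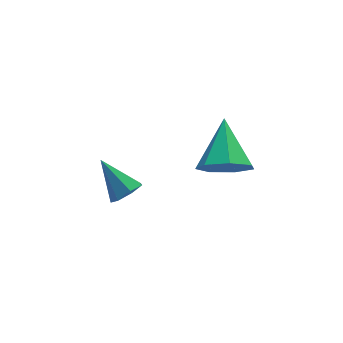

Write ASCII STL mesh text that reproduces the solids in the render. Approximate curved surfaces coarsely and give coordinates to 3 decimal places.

solid 
facet normal -0.321 -0.787 -0.526
outer loop
vertex 0.833 1.788 -2.015
vertex 0.23 2.311 -2.43
vertex 1.077 2.129 -2.674
endloop
endfacet
facet normal 0.946 -0.063 0.318
outer loop
vertex 0.833 1.788 -2.015
vertex 1.077 2.129 -2.674
vertex 0.79 3.689 -1.51
endloop
endfacet
facet normal -0.321 -0.787 -0.526
outer loop
vertex 1.077 2.129 -2.674
vertex 0.23 2.311 -2.43
vertex 0.683 2.607 -3.149
endloop
endfacet
facet normal 0.862 0.395 -0.317
outer loop
vertex 1.077 2.129 -2.674
vertex 0.683 2.607 -3.149
vertex 0.79 3.689 -1.51
endloop
endfacet
facet normal -0.320 -0.788 -0.526
outer loop
vertex 0.683 2.607 -3.149
vertex 0.23 2.311 -2.43
vertex -0.052 2.862 -3.084
endloop
endfacet
facet normal 0.231 0.805 -0.546
outer loop
vertex 0.683 2.607 -3.149
vertex -0.052 2.862 -3.084
vertex 0.79 3.689 -1.51
endloop
endfacet
facet normal -0.320 -0.788 -0.526
outer loop
vertex -0.052 2.862 -3.084
vertex 0.23 2.311 -2.43
vertex -0.575 2.702 -2.526
endloop
endfacet
facet normal -0.473 0.858 -0.198
outer loop
vertex -0.052 2.862 -3.084
vertex -0.575 2.702 -2.526
vertex 0.79 3.689 -1.51
endloop
endfacet
facet normal -0.320 -0.788 -0.527
outer loop
vertex -0.575 2.702 -2.526
vertex 0.23 2.311 -2.43
vertex -0.492 2.247 -1.896
endloop
endfacet
facet normal -0.719 0.515 0.466
outer loop
vertex -0.575 2.702 -2.526
vertex -0.492 2.247 -1.896
vertex 0.79 3.689 -1.51
endloop
endfacet
facet normal -0.320 -0.788 -0.526
outer loop
vertex -0.492 2.247 -1.896
vertex 0.23 2.311 -2.43
vertex 0.135 1.841 -1.669
endloop
endfacet
facet normal -0.322 0.033 0.946
outer loop
vertex -0.492 2.247 -1.896
vertex 0.135 1.841 -1.669
vertex 0.79 3.689 -1.51
endloop
endfacet
facet normal -0.321 -0.787 -0.526
outer loop
vertex 0.135 1.841 -1.669
vertex 0.23 2.311 -2.43
vertex 0.833 1.788 -2.015
endloop
endfacet
facet normal 0.419 -0.224 0.880
outer loop
vertex 0.135 1.841 -1.669
vertex 0.833 1.788 -2.015
vertex 0.79 3.689 -1.51
endloop
endfacet
facet normal 0.323 -0.681 -0.657
outer loop
vertex -2.875 1.178 -0.735
vertex -3.287 1.31 -1.074
vertex -2.782 1.525 -1.049
endloop
endfacet
facet normal 0.754 0.318 0.575
outer loop
vertex -2.875 1.178 -0.735
vertex -2.782 1.525 -1.049
vertex -3.713 2.21 -0.206
endloop
endfacet
facet normal 0.323 -0.681 -0.657
outer loop
vertex -2.782 1.525 -1.049
vertex -3.287 1.31 -1.074
vertex -3.07 1.71 -1.382
endloop
endfacet
facet normal 0.570 0.821 -0.037
outer loop
vertex -2.782 1.525 -1.049
vertex -3.07 1.71 -1.382
vertex -3.713 2.21 -0.206
endloop
endfacet
facet normal 0.322 -0.681 -0.657
outer loop
vertex -3.07 1.71 -1.382
vertex -3.287 1.31 -1.074
vertex -3.521 1.594 -1.483
endloop
endfacet
facet normal -0.128 0.886 -0.446
outer loop
vertex -3.07 1.71 -1.382
vertex -3.521 1.594 -1.483
vertex -3.713 2.21 -0.206
endloop
endfacet
facet normal 0.321 -0.682 -0.657
outer loop
vertex -3.521 1.594 -1.483
vertex -3.287 1.31 -1.074
vertex -3.797 1.264 -1.275
endloop
endfacet
facet normal -0.815 0.464 -0.346
outer loop
vertex -3.521 1.594 -1.483
vertex -3.797 1.264 -1.275
vertex -3.713 2.21 -0.206
endloop
endfacet
facet normal 0.321 -0.682 -0.657
outer loop
vertex -3.797 1.264 -1.275
vertex -3.287 1.31 -1.074
vertex -3.689 0.969 -0.916
endloop
endfacet
facet normal -0.974 -0.127 0.189
outer loop
vertex -3.797 1.264 -1.275
vertex -3.689 0.969 -0.916
vertex -3.713 2.21 -0.206
endloop
endfacet
facet normal 0.321 -0.682 -0.657
outer loop
vertex -3.689 0.969 -0.916
vertex -3.287 1.31 -1.074
vertex -3.278 0.931 -0.676
endloop
endfacet
facet normal -0.482 -0.442 0.756
outer loop
vertex -3.689 0.969 -0.916
vertex -3.278 0.931 -0.676
vertex -3.713 2.21 -0.206
endloop
endfacet
facet normal 0.322 -0.682 -0.657
outer loop
vertex -3.278 0.931 -0.676
vertex -3.287 1.31 -1.074
vertex -2.875 1.178 -0.735
endloop
endfacet
facet normal 0.285 -0.244 0.927
outer loop
vertex -3.278 0.931 -0.676
vertex -2.875 1.178 -0.735
vertex -3.713 2.21 -0.206
endloop
endfacet

endsolid


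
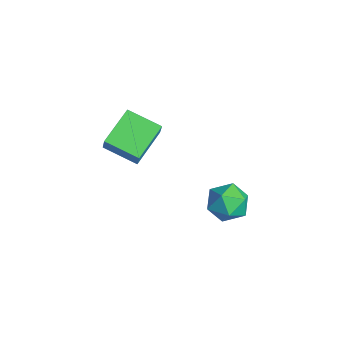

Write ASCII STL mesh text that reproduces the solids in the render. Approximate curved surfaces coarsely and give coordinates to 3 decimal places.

solid 
facet normal -0.573 0.718 0.395
outer loop
vertex 1.695 -2.161 2.975
vertex 2.733 -1.061 2.482
vertex 1.19 -2.079 2.093
endloop
endfacet
facet normal -0.653 -0.691 0.310
outer loop
vertex 2.227 -3.379 1.378
vertex 1.695 -2.161 2.975
vertex 1.19 -2.079 2.093
endloop
endfacet
facet normal -0.573 0.718 0.395
outer loop
vertex 1.19 -2.079 2.093
vertex 2.733 -1.061 2.482
vertex 2.227 -0.98 1.6
endloop
endfacet
facet normal -0.496 0.080 -0.865
outer loop
vertex 2.227 -0.98 1.6
vertex 2.227 -3.379 1.378
vertex 1.19 -2.079 2.093
endloop
endfacet
facet normal 0.496 -0.080 0.865
outer loop
vertex 1.695 -2.161 2.975
vertex 3.77 -2.361 1.767
vertex 2.733 -1.061 2.482
endloop
endfacet
facet normal -0.652 -0.692 0.310
outer loop
vertex 2.733 -3.46 2.26
vertex 1.695 -2.161 2.975
vertex 2.227 -3.379 1.378
endloop
endfacet
facet normal 0.496 -0.080 0.865
outer loop
vertex 2.733 -3.46 2.26
vertex 3.77 -2.361 1.767
vertex 1.695 -2.161 2.975
endloop
endfacet
facet normal 0.652 0.691 -0.311
outer loop
vertex 2.733 -1.061 2.482
vertex 3.77 -2.361 1.767
vertex 2.227 -0.98 1.6
endloop
endfacet
facet normal -0.496 0.080 -0.865
outer loop
vertex 3.265 -2.279 0.885
vertex 2.227 -3.379 1.378
vertex 2.227 -0.98 1.6
endloop
endfacet
facet normal 0.653 0.692 -0.309
outer loop
vertex 2.227 -0.98 1.6
vertex 3.77 -2.361 1.767
vertex 3.265 -2.279 0.885
endloop
endfacet
facet normal 0.573 -0.718 -0.395
outer loop
vertex 3.265 -2.279 0.885
vertex 2.733 -3.46 2.26
vertex 2.227 -3.379 1.378
endloop
endfacet
facet normal 0.573 -0.718 -0.395
outer loop
vertex 3.77 -2.361 1.767
vertex 2.733 -3.46 2.26
vertex 3.265 -2.279 0.885
endloop
endfacet
facet normal -0.355 -0.235 0.905
outer loop
vertex 2.882 1.962 -2.173
vertex 2.638 1.031 -2.511
vertex 3.558 1.202 -2.105
endloop
endfacet
facet normal 0.174 0.240 0.955
outer loop
vertex 2.882 1.962 -2.173
vertex 3.558 1.202 -2.105
vertex 3.863 2.132 -2.394
endloop
endfacet
facet normal -0.012 0.817 0.577
outer loop
vertex 2.882 1.962 -2.173
vertex 3.863 2.132 -2.394
vertex 3.131 2.535 -2.979
endloop
endfacet
facet normal -0.654 0.697 0.294
outer loop
vertex 2.882 1.962 -2.173
vertex 3.131 2.535 -2.979
vertex 2.374 1.855 -3.051
endloop
endfacet
facet normal -0.867 0.047 0.496
outer loop
vertex 2.882 1.962 -2.173
vertex 2.374 1.855 -3.051
vertex 2.638 1.031 -2.511
endloop
endfacet
facet normal 0.755 -0.044 0.654
outer loop
vertex 3.863 2.132 -2.394
vertex 3.558 1.202 -2.105
vertex 4.226 1.305 -2.869
endloop
endfacet
facet normal -0.101 -0.814 0.572
outer loop
vertex 3.558 1.202 -2.105
vertex 2.638 1.031 -2.511
vertex 3.469 0.625 -2.941
endloop
endfacet
facet normal -0.930 -0.357 -0.090
outer loop
vertex 2.638 1.031 -2.511
vertex 2.374 1.855 -3.051
vertex 2.737 1.028 -3.526
endloop
endfacet
facet normal -0.585 0.695 -0.418
outer loop
vertex 2.374 1.855 -3.051
vertex 3.131 2.535 -2.979
vertex 3.042 1.958 -3.815
endloop
endfacet
facet normal 0.456 0.889 0.042
outer loop
vertex 3.131 2.535 -2.979
vertex 3.863 2.132 -2.394
vertex 3.962 2.129 -3.409
endloop
endfacet
facet normal 0.654 -0.697 -0.294
outer loop
vertex 3.718 1.198 -3.747
vertex 4.226 1.305 -2.869
vertex 3.469 0.625 -2.941
endloop
endfacet
facet normal 0.012 -0.817 -0.577
outer loop
vertex 3.718 1.198 -3.747
vertex 3.469 0.625 -2.941
vertex 2.737 1.028 -3.526
endloop
endfacet
facet normal -0.174 -0.240 -0.955
outer loop
vertex 3.718 1.198 -3.747
vertex 2.737 1.028 -3.526
vertex 3.042 1.958 -3.815
endloop
endfacet
facet normal 0.355 0.235 -0.905
outer loop
vertex 3.718 1.198 -3.747
vertex 3.042 1.958 -3.815
vertex 3.962 2.129 -3.409
endloop
endfacet
facet normal 0.867 -0.047 -0.496
outer loop
vertex 3.718 1.198 -3.747
vertex 3.962 2.129 -3.409
vertex 4.226 1.305 -2.869
endloop
endfacet
facet normal 0.585 -0.695 0.418
outer loop
vertex 3.469 0.625 -2.941
vertex 4.226 1.305 -2.869
vertex 3.558 1.202 -2.105
endloop
endfacet
facet normal -0.456 -0.889 -0.042
outer loop
vertex 2.737 1.028 -3.526
vertex 3.469 0.625 -2.941
vertex 2.638 1.031 -2.511
endloop
endfacet
facet normal -0.755 0.044 -0.654
outer loop
vertex 3.042 1.958 -3.815
vertex 2.737 1.028 -3.526
vertex 2.374 1.855 -3.051
endloop
endfacet
facet normal 0.101 0.814 -0.572
outer loop
vertex 3.962 2.129 -3.409
vertex 3.042 1.958 -3.815
vertex 3.131 2.535 -2.979
endloop
endfacet
facet normal 0.930 0.357 0.090
outer loop
vertex 4.226 1.305 -2.869
vertex 3.962 2.129 -3.409
vertex 3.863 2.132 -2.394
endloop
endfacet

endsolid


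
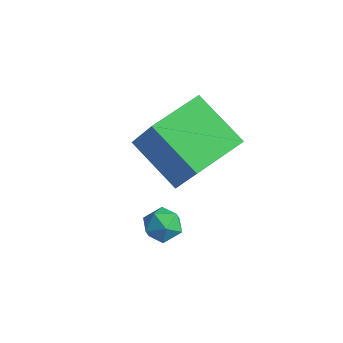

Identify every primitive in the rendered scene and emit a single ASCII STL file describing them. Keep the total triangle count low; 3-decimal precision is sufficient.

solid 
facet normal -0.543 0.134 -0.829
outer loop
vertex -3.348 -2.263 1.99
vertex -3.287 -0.353 2.258
vertex -1.586 -2.159 0.852
endloop
endfacet
facet normal -0.031 -0.990 -0.139
outer loop
vertex -0.413 -2.447 2.642
vertex -3.348 -2.263 1.99
vertex -1.586 -2.159 0.852
endloop
endfacet
facet normal -0.543 0.133 -0.829
outer loop
vertex -1.586 -2.159 0.852
vertex -3.287 -0.353 2.258
vertex -1.526 -0.249 1.12
endloop
endfacet
facet normal 0.839 0.050 -0.542
outer loop
vertex -1.526 -0.249 1.12
vertex -0.413 -2.447 2.642
vertex -1.586 -2.159 0.852
endloop
endfacet
facet normal -0.839 -0.049 0.542
outer loop
vertex -3.348 -2.263 1.99
vertex -2.114 -0.641 4.048
vertex -3.287 -0.353 2.258
endloop
endfacet
facet normal -0.031 -0.990 -0.139
outer loop
vertex -2.174 -2.551 3.78
vertex -3.348 -2.263 1.99
vertex -0.413 -2.447 2.642
endloop
endfacet
facet normal -0.839 -0.050 0.542
outer loop
vertex -2.174 -2.551 3.78
vertex -2.114 -0.641 4.048
vertex -3.348 -2.263 1.99
endloop
endfacet
facet normal 0.031 0.990 0.139
outer loop
vertex -3.287 -0.353 2.258
vertex -2.114 -0.641 4.048
vertex -1.526 -0.249 1.12
endloop
endfacet
facet normal 0.839 0.049 -0.542
outer loop
vertex -0.352 -0.537 2.91
vertex -0.413 -2.447 2.642
vertex -1.526 -0.249 1.12
endloop
endfacet
facet normal 0.031 0.990 0.139
outer loop
vertex -1.526 -0.249 1.12
vertex -2.114 -0.641 4.048
vertex -0.352 -0.537 2.91
endloop
endfacet
facet normal 0.543 -0.134 0.829
outer loop
vertex -0.352 -0.537 2.91
vertex -2.174 -2.551 3.78
vertex -0.413 -2.447 2.642
endloop
endfacet
facet normal 0.543 -0.133 0.829
outer loop
vertex -2.114 -0.641 4.048
vertex -2.174 -2.551 3.78
vertex -0.352 -0.537 2.91
endloop
endfacet
facet normal 0.339 -0.091 0.936
outer loop
vertex -1.195 -2.509 0.116
vertex -1.615 -3.038 0.217
vertex -0.984 -3.144 -0.022
endloop
endfacet
facet normal 0.845 0.171 0.507
outer loop
vertex -1.195 -2.509 0.116
vertex -0.984 -3.144 -0.022
vertex -0.831 -2.633 -0.449
endloop
endfacet
facet normal 0.597 0.773 0.215
outer loop
vertex -1.195 -2.509 0.116
vertex -0.831 -2.633 -0.449
vertex -1.369 -2.211 -0.474
endloop
endfacet
facet normal -0.061 0.884 0.464
outer loop
vertex -1.195 -2.509 0.116
vertex -1.369 -2.211 -0.474
vertex -1.853 -2.461 -0.062
endloop
endfacet
facet normal -0.221 0.349 0.911
outer loop
vertex -1.195 -2.509 0.116
vertex -1.853 -2.461 -0.062
vertex -1.615 -3.038 0.217
endloop
endfacet
facet normal 0.953 -0.301 -0.018
outer loop
vertex -0.831 -2.633 -0.449
vertex -0.984 -3.144 -0.022
vertex -1.027 -3.239 -0.698
endloop
endfacet
facet normal 0.135 -0.724 0.677
outer loop
vertex -0.984 -3.144 -0.022
vertex -1.615 -3.038 0.217
vertex -1.511 -3.489 -0.286
endloop
endfacet
facet normal -0.772 -0.011 0.635
outer loop
vertex -1.615 -3.038 0.217
vertex -1.853 -2.461 -0.062
vertex -2.049 -3.067 -0.311
endloop
endfacet
facet normal -0.515 0.853 -0.087
outer loop
vertex -1.853 -2.461 -0.062
vertex -1.369 -2.211 -0.474
vertex -1.896 -2.556 -0.738
endloop
endfacet
facet normal 0.552 0.674 -0.491
outer loop
vertex -1.369 -2.211 -0.474
vertex -0.831 -2.633 -0.449
vertex -1.265 -2.662 -0.977
endloop
endfacet
facet normal 0.061 -0.884 -0.464
outer loop
vertex -1.685 -3.191 -0.876
vertex -1.027 -3.239 -0.698
vertex -1.511 -3.489 -0.286
endloop
endfacet
facet normal -0.597 -0.773 -0.215
outer loop
vertex -1.685 -3.191 -0.876
vertex -1.511 -3.489 -0.286
vertex -2.049 -3.067 -0.311
endloop
endfacet
facet normal -0.845 -0.171 -0.507
outer loop
vertex -1.685 -3.191 -0.876
vertex -2.049 -3.067 -0.311
vertex -1.896 -2.556 -0.738
endloop
endfacet
facet normal -0.339 0.091 -0.936
outer loop
vertex -1.685 -3.191 -0.876
vertex -1.896 -2.556 -0.738
vertex -1.265 -2.662 -0.977
endloop
endfacet
facet normal 0.221 -0.349 -0.911
outer loop
vertex -1.685 -3.191 -0.876
vertex -1.265 -2.662 -0.977
vertex -1.027 -3.239 -0.698
endloop
endfacet
facet normal 0.515 -0.853 0.087
outer loop
vertex -1.511 -3.489 -0.286
vertex -1.027 -3.239 -0.698
vertex -0.984 -3.144 -0.022
endloop
endfacet
facet normal -0.552 -0.674 0.491
outer loop
vertex -2.049 -3.067 -0.311
vertex -1.511 -3.489 -0.286
vertex -1.615 -3.038 0.217
endloop
endfacet
facet normal -0.953 0.301 0.018
outer loop
vertex -1.896 -2.556 -0.738
vertex -2.049 -3.067 -0.311
vertex -1.853 -2.461 -0.062
endloop
endfacet
facet normal -0.135 0.724 -0.677
outer loop
vertex -1.265 -2.662 -0.977
vertex -1.896 -2.556 -0.738
vertex -1.369 -2.211 -0.474
endloop
endfacet
facet normal 0.772 0.011 -0.635
outer loop
vertex -1.027 -3.239 -0.698
vertex -1.265 -2.662 -0.977
vertex -0.831 -2.633 -0.449
endloop
endfacet

endsolid


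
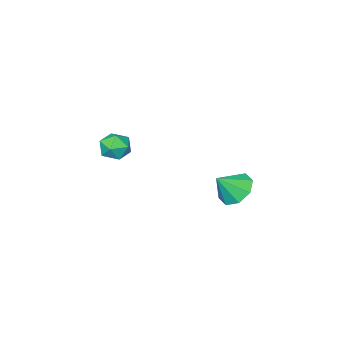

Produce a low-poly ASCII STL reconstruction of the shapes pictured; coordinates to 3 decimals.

solid 
facet normal 0.363 0.932 0.025
outer loop
vertex -1.199 -1.16 0.825
vertex -1.607 -1.021 1.559
vertex -0.814 -1.33 1.565
endloop
endfacet
facet normal 0.813 0.493 -0.310
outer loop
vertex -1.199 -1.16 0.825
vertex -0.814 -1.33 1.565
vertex -0.736 -1.87 0.911
endloop
endfacet
facet normal 0.467 0.200 -0.861
outer loop
vertex -1.199 -1.16 0.825
vertex -0.736 -1.87 0.911
vertex -1.482 -1.895 0.501
endloop
endfacet
facet normal -0.197 0.458 -0.867
outer loop
vertex -1.199 -1.16 0.825
vertex -1.482 -1.895 0.501
vertex -2.02 -1.37 0.901
endloop
endfacet
facet normal -0.262 0.911 -0.318
outer loop
vertex -1.199 -1.16 0.825
vertex -2.02 -1.37 0.901
vertex -1.607 -1.021 1.559
endloop
endfacet
facet normal 0.989 -0.031 0.144
outer loop
vertex -0.736 -1.87 0.911
vertex -0.814 -1.33 1.565
vertex -0.86 -2.17 1.699
endloop
endfacet
facet normal 0.260 0.680 0.685
outer loop
vertex -0.814 -1.33 1.565
vertex -1.607 -1.021 1.559
vertex -1.398 -1.645 2.099
endloop
endfacet
facet normal -0.751 0.647 0.128
outer loop
vertex -1.607 -1.021 1.559
vertex -2.02 -1.37 0.901
vertex -2.144 -1.67 1.689
endloop
endfacet
facet normal -0.647 -0.085 -0.758
outer loop
vertex -2.02 -1.37 0.901
vertex -1.482 -1.895 0.501
vertex -2.066 -2.21 1.035
endloop
endfacet
facet normal 0.429 -0.505 -0.749
outer loop
vertex -1.482 -1.895 0.501
vertex -0.736 -1.87 0.911
vertex -1.273 -2.519 1.041
endloop
endfacet
facet normal 0.197 -0.458 0.867
outer loop
vertex -1.681 -2.38 1.775
vertex -0.86 -2.17 1.699
vertex -1.398 -1.645 2.099
endloop
endfacet
facet normal -0.467 -0.200 0.861
outer loop
vertex -1.681 -2.38 1.775
vertex -1.398 -1.645 2.099
vertex -2.144 -1.67 1.689
endloop
endfacet
facet normal -0.813 -0.493 0.310
outer loop
vertex -1.681 -2.38 1.775
vertex -2.144 -1.67 1.689
vertex -2.066 -2.21 1.035
endloop
endfacet
facet normal -0.363 -0.932 -0.025
outer loop
vertex -1.681 -2.38 1.775
vertex -2.066 -2.21 1.035
vertex -1.273 -2.519 1.041
endloop
endfacet
facet normal 0.262 -0.911 0.318
outer loop
vertex -1.681 -2.38 1.775
vertex -1.273 -2.519 1.041
vertex -0.86 -2.17 1.699
endloop
endfacet
facet normal 0.647 0.085 0.758
outer loop
vertex -1.398 -1.645 2.099
vertex -0.86 -2.17 1.699
vertex -0.814 -1.33 1.565
endloop
endfacet
facet normal -0.429 0.505 0.749
outer loop
vertex -2.144 -1.67 1.689
vertex -1.398 -1.645 2.099
vertex -1.607 -1.021 1.559
endloop
endfacet
facet normal -0.989 0.031 -0.144
outer loop
vertex -2.066 -2.21 1.035
vertex -2.144 -1.67 1.689
vertex -2.02 -1.37 0.901
endloop
endfacet
facet normal -0.260 -0.680 -0.685
outer loop
vertex -1.273 -2.519 1.041
vertex -2.066 -2.21 1.035
vertex -1.482 -1.895 0.501
endloop
endfacet
facet normal 0.751 -0.647 -0.128
outer loop
vertex -0.86 -2.17 1.699
vertex -1.273 -2.519 1.041
vertex -0.736 -1.87 0.911
endloop
endfacet
facet normal -0.676 0.184 -0.713
outer loop
vertex -3.147 3.502 -0.149
vertex -3.67 4.036 0.485
vertex -2.949 4.225 -0.15
endloop
endfacet
facet normal 0.947 -0.260 -0.189
outer loop
vertex -3.147 3.502 -0.149
vertex -2.949 4.225 -0.15
vertex -2.75 3.784 1.455
endloop
endfacet
facet normal -0.676 0.186 -0.713
outer loop
vertex -2.949 4.225 -0.15
vertex -3.67 4.036 0.485
vertex -3.172 4.837 0.221
endloop
endfacet
facet normal 0.936 0.353 -0.019
outer loop
vertex -2.949 4.225 -0.15
vertex -3.172 4.837 0.221
vertex -2.75 3.784 1.455
endloop
endfacet
facet normal -0.676 0.185 -0.713
outer loop
vertex -3.172 4.837 0.221
vertex -3.67 4.036 0.485
vertex -3.688 4.98 0.747
endloop
endfacet
facet normal 0.596 0.700 0.394
outer loop
vertex -3.172 4.837 0.221
vertex -3.688 4.98 0.747
vertex -2.75 3.784 1.455
endloop
endfacet
facet normal -0.677 0.185 -0.713
outer loop
vertex -3.688 4.98 0.747
vertex -3.67 4.036 0.485
vertex -4.193 4.569 1.12
endloop
endfacet
facet normal 0.127 0.577 0.807
outer loop
vertex -3.688 4.98 0.747
vertex -4.193 4.569 1.12
vertex -2.75 3.784 1.455
endloop
endfacet
facet normal -0.677 0.185 -0.713
outer loop
vertex -4.193 4.569 1.12
vertex -3.67 4.036 0.485
vertex -4.392 3.846 1.121
endloop
endfacet
facet normal -0.197 0.056 0.979
outer loop
vertex -4.193 4.569 1.12
vertex -4.392 3.846 1.121
vertex -2.75 3.784 1.455
endloop
endfacet
facet normal -0.677 0.185 -0.713
outer loop
vertex -4.392 3.846 1.121
vertex -3.67 4.036 0.485
vertex -4.168 3.234 0.75
endloop
endfacet
facet normal -0.186 -0.558 0.809
outer loop
vertex -4.392 3.846 1.121
vertex -4.168 3.234 0.75
vertex -2.75 3.784 1.455
endloop
endfacet
facet normal -0.676 0.184 -0.713
outer loop
vertex -4.168 3.234 0.75
vertex -3.67 4.036 0.485
vertex -3.652 3.091 0.224
endloop
endfacet
facet normal 0.154 -0.905 0.397
outer loop
vertex -4.168 3.234 0.75
vertex -3.652 3.091 0.224
vertex -2.75 3.784 1.455
endloop
endfacet
facet normal -0.676 0.184 -0.713
outer loop
vertex -3.652 3.091 0.224
vertex -3.67 4.036 0.485
vertex -3.147 3.502 -0.149
endloop
endfacet
facet normal 0.624 -0.782 -0.017
outer loop
vertex -3.652 3.091 0.224
vertex -3.147 3.502 -0.149
vertex -2.75 3.784 1.455
endloop
endfacet

endsolid


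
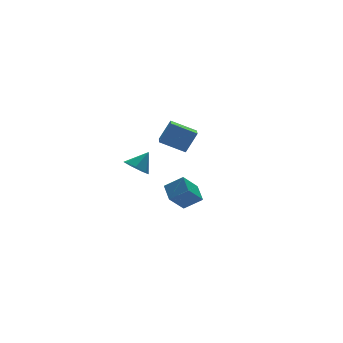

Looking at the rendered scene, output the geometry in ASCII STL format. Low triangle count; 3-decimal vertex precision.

solid 
facet normal -0.670 -0.143 -0.728
outer loop
vertex -1.861 1.522 -0.512
vertex -2.439 1.125 0.098
vertex -2.373 2.022 -0.139
endloop
endfacet
facet normal 0.667 0.741 -0.077
outer loop
vertex -1.861 1.522 -0.512
vertex -2.373 2.022 -0.139
vertex -1.461 1.335 1.162
endloop
endfacet
facet normal -0.670 -0.143 -0.728
outer loop
vertex -2.373 2.022 -0.139
vertex -2.439 1.125 0.098
vertex -2.935 1.846 0.413
endloop
endfacet
facet normal 0.111 0.909 0.402
outer loop
vertex -2.373 2.022 -0.139
vertex -2.935 1.846 0.413
vertex -1.461 1.335 1.162
endloop
endfacet
facet normal -0.670 -0.143 -0.728
outer loop
vertex -2.935 1.846 0.413
vertex -2.439 1.125 0.098
vertex -3.124 1.127 0.728
endloop
endfacet
facet normal -0.278 0.446 0.851
outer loop
vertex -2.935 1.846 0.413
vertex -3.124 1.127 0.728
vertex -1.461 1.335 1.162
endloop
endfacet
facet normal -0.670 -0.144 -0.728
outer loop
vertex -3.124 1.127 0.728
vertex -2.439 1.125 0.098
vertex -2.796 0.407 0.569
endloop
endfacet
facet normal -0.206 -0.299 0.932
outer loop
vertex -3.124 1.127 0.728
vertex -2.796 0.407 0.569
vertex -1.461 1.335 1.162
endloop
endfacet
facet normal -0.670 -0.144 -0.728
outer loop
vertex -2.796 0.407 0.569
vertex -2.439 1.125 0.098
vertex -2.2 0.227 0.056
endloop
endfacet
facet normal 0.272 -0.765 0.584
outer loop
vertex -2.796 0.407 0.569
vertex -2.2 0.227 0.056
vertex -1.461 1.335 1.162
endloop
endfacet
facet normal -0.670 -0.144 -0.728
outer loop
vertex -2.2 0.227 0.056
vertex -2.439 1.125 0.098
vertex -1.784 0.724 -0.425
endloop
endfacet
facet normal 0.797 -0.600 0.069
outer loop
vertex -2.2 0.227 0.056
vertex -1.784 0.724 -0.425
vertex -1.461 1.335 1.162
endloop
endfacet
facet normal -0.670 -0.144 -0.728
outer loop
vertex -1.784 0.724 -0.425
vertex -2.439 1.125 0.098
vertex -1.861 1.522 -0.512
endloop
endfacet
facet normal 0.972 0.069 -0.225
outer loop
vertex -1.784 0.724 -0.425
vertex -1.861 1.522 -0.512
vertex -1.461 1.335 1.162
endloop
endfacet
facet normal -0.508 -0.021 -0.861
outer loop
vertex -2.574 -2.334 3.781
vertex -1.915 -0.996 3.359
vertex -1.263 -3.217 3.029
endloop
endfacet
facet normal -0.425 -0.863 0.272
outer loop
vertex -0.465 -3.184 4.381
vertex -2.574 -2.334 3.781
vertex -1.263 -3.217 3.029
endloop
endfacet
facet normal -0.508 -0.021 -0.861
outer loop
vertex -1.263 -3.217 3.029
vertex -1.915 -0.996 3.359
vertex -0.604 -1.879 2.607
endloop
endfacet
facet normal 0.749 -0.504 -0.430
outer loop
vertex -0.604 -1.879 2.607
vertex -0.465 -3.184 4.381
vertex -1.263 -3.217 3.029
endloop
endfacet
facet normal -0.749 0.504 0.430
outer loop
vertex -2.574 -2.334 3.781
vertex -1.117 -0.963 4.711
vertex -1.915 -0.996 3.359
endloop
endfacet
facet normal -0.425 -0.863 0.272
outer loop
vertex -1.776 -2.301 5.133
vertex -2.574 -2.334 3.781
vertex -0.465 -3.184 4.381
endloop
endfacet
facet normal -0.749 0.504 0.430
outer loop
vertex -1.776 -2.301 5.133
vertex -1.117 -0.963 4.711
vertex -2.574 -2.334 3.781
endloop
endfacet
facet normal 0.425 0.863 -0.272
outer loop
vertex -1.915 -0.996 3.359
vertex -1.117 -0.963 4.711
vertex -0.604 -1.879 2.607
endloop
endfacet
facet normal 0.749 -0.504 -0.430
outer loop
vertex 0.194 -1.846 3.959
vertex -0.465 -3.184 4.381
vertex -0.604 -1.879 2.607
endloop
endfacet
facet normal 0.425 0.863 -0.272
outer loop
vertex -0.604 -1.879 2.607
vertex -1.117 -0.963 4.711
vertex 0.194 -1.846 3.959
endloop
endfacet
facet normal 0.508 0.021 0.861
outer loop
vertex 0.194 -1.846 3.959
vertex -1.776 -2.301 5.133
vertex -0.465 -3.184 4.381
endloop
endfacet
facet normal 0.508 0.021 0.861
outer loop
vertex -1.117 -0.963 4.711
vertex -1.776 -2.301 5.133
vertex 0.194 -1.846 3.959
endloop
endfacet
facet normal -0.711 0.419 -0.565
outer loop
vertex 0.466 2.385 -3.91
vertex 0.728 3.627 -3.319
vertex 1.68 2.733 -5.178
endloop
endfacet
facet normal -0.187 -0.887 -0.422
outer loop
vertex 2.732 2.113 -4.341
vertex 0.466 2.385 -3.91
vertex 1.68 2.733 -5.178
endloop
endfacet
facet normal -0.711 0.419 -0.565
outer loop
vertex 1.68 2.733 -5.178
vertex 0.728 3.627 -3.319
vertex 1.942 3.975 -4.587
endloop
endfacet
facet normal 0.678 0.194 -0.709
outer loop
vertex 1.942 3.975 -4.587
vertex 2.732 2.113 -4.341
vertex 1.68 2.733 -5.178
endloop
endfacet
facet normal -0.678 -0.194 0.709
outer loop
vertex 0.466 2.385 -3.91
vertex 1.78 3.007 -2.482
vertex 0.728 3.627 -3.319
endloop
endfacet
facet normal -0.187 -0.887 -0.422
outer loop
vertex 1.518 1.765 -3.073
vertex 0.466 2.385 -3.91
vertex 2.732 2.113 -4.341
endloop
endfacet
facet normal -0.678 -0.194 0.709
outer loop
vertex 1.518 1.765 -3.073
vertex 1.78 3.007 -2.482
vertex 0.466 2.385 -3.91
endloop
endfacet
facet normal 0.187 0.887 0.422
outer loop
vertex 0.728 3.627 -3.319
vertex 1.78 3.007 -2.482
vertex 1.942 3.975 -4.587
endloop
endfacet
facet normal 0.678 0.194 -0.709
outer loop
vertex 2.994 3.355 -3.75
vertex 2.732 2.113 -4.341
vertex 1.942 3.975 -4.587
endloop
endfacet
facet normal 0.187 0.887 0.422
outer loop
vertex 1.942 3.975 -4.587
vertex 1.78 3.007 -2.482
vertex 2.994 3.355 -3.75
endloop
endfacet
facet normal 0.711 -0.419 0.565
outer loop
vertex 2.994 3.355 -3.75
vertex 1.518 1.765 -3.073
vertex 2.732 2.113 -4.341
endloop
endfacet
facet normal 0.711 -0.419 0.565
outer loop
vertex 1.78 3.007 -2.482
vertex 1.518 1.765 -3.073
vertex 2.994 3.355 -3.75
endloop
endfacet

endsolid


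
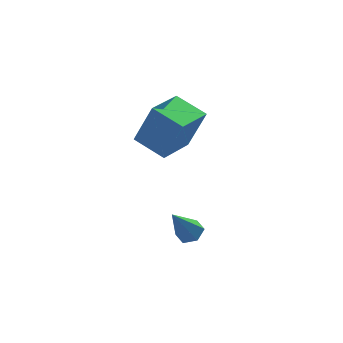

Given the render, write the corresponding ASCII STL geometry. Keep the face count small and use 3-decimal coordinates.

solid 
facet normal 0.479 0.145 -0.865
outer loop
vertex 0.611 -1.398 -0.61
vertex 0.169 -1.167 -0.816
vertex 0.538 -0.866 -0.561
endloop
endfacet
facet normal 0.690 0.028 0.723
outer loop
vertex 0.611 -1.398 -0.61
vertex 0.538 -0.866 -0.561
vertex -0.569 -1.393 0.516
endloop
endfacet
facet normal 0.479 0.146 -0.866
outer loop
vertex 0.538 -0.866 -0.561
vertex 0.169 -1.167 -0.816
vertex 0.095 -0.634 -0.767
endloop
endfacet
facet normal 0.162 0.810 0.563
outer loop
vertex 0.538 -0.866 -0.561
vertex 0.095 -0.634 -0.767
vertex -0.569 -1.393 0.516
endloop
endfacet
facet normal 0.480 0.146 -0.865
outer loop
vertex 0.095 -0.634 -0.767
vertex 0.169 -1.167 -0.816
vertex -0.273 -0.936 -1.022
endloop
endfacet
facet normal -0.669 0.738 0.091
outer loop
vertex 0.095 -0.634 -0.767
vertex -0.273 -0.936 -1.022
vertex -0.569 -1.393 0.516
endloop
endfacet
facet normal 0.480 0.146 -0.865
outer loop
vertex -0.273 -0.936 -1.022
vertex 0.169 -1.167 -0.816
vertex -0.199 -1.468 -1.071
endloop
endfacet
facet normal -0.969 -0.114 -0.220
outer loop
vertex -0.273 -0.936 -1.022
vertex -0.199 -1.468 -1.071
vertex -0.569 -1.393 0.516
endloop
endfacet
facet normal 0.479 0.148 -0.865
outer loop
vertex -0.199 -1.468 -1.071
vertex 0.169 -1.167 -0.816
vertex 0.243 -1.7 -0.866
endloop
endfacet
facet normal -0.442 -0.895 -0.061
outer loop
vertex -0.199 -1.468 -1.071
vertex 0.243 -1.7 -0.866
vertex -0.569 -1.393 0.516
endloop
endfacet
facet normal 0.480 0.148 -0.865
outer loop
vertex 0.243 -1.7 -0.866
vertex 0.169 -1.167 -0.816
vertex 0.611 -1.398 -0.61
endloop
endfacet
facet normal 0.390 -0.824 0.412
outer loop
vertex 0.243 -1.7 -0.866
vertex 0.611 -1.398 -0.61
vertex -0.569 -1.393 0.516
endloop
endfacet
facet normal -0.538 0.787 0.300
outer loop
vertex -0.591 0.501 4.666
vertex 0.631 1.463 4.334
vertex -1.187 0.704 3.066
endloop
endfacet
facet normal -0.768 -0.605 0.209
outer loop
vertex -0.471 -0.343 2.666
vertex -0.591 0.501 4.666
vertex -1.187 0.704 3.066
endloop
endfacet
facet normal -0.538 0.788 0.300
outer loop
vertex -1.187 0.704 3.066
vertex 0.631 1.463 4.334
vertex 0.035 1.666 2.733
endloop
endfacet
facet normal -0.347 0.118 -0.930
outer loop
vertex 0.035 1.666 2.733
vertex -0.471 -0.343 2.666
vertex -1.187 0.704 3.066
endloop
endfacet
facet normal 0.346 -0.119 0.931
outer loop
vertex -0.591 0.501 4.666
vertex 1.347 0.416 3.934
vertex 0.631 1.463 4.334
endloop
endfacet
facet normal -0.768 -0.605 0.209
outer loop
vertex 0.125 -0.546 4.267
vertex -0.591 0.501 4.666
vertex -0.471 -0.343 2.666
endloop
endfacet
facet normal 0.346 -0.118 0.931
outer loop
vertex 0.125 -0.546 4.267
vertex 1.347 0.416 3.934
vertex -0.591 0.501 4.666
endloop
endfacet
facet normal 0.768 0.605 -0.209
outer loop
vertex 0.631 1.463 4.334
vertex 1.347 0.416 3.934
vertex 0.035 1.666 2.733
endloop
endfacet
facet normal -0.346 0.118 -0.931
outer loop
vertex 0.751 0.619 2.334
vertex -0.471 -0.343 2.666
vertex 0.035 1.666 2.733
endloop
endfacet
facet normal 0.768 0.605 -0.209
outer loop
vertex 0.035 1.666 2.733
vertex 1.347 0.416 3.934
vertex 0.751 0.619 2.334
endloop
endfacet
facet normal 0.538 -0.787 -0.300
outer loop
vertex 0.751 0.619 2.334
vertex 0.125 -0.546 4.267
vertex -0.471 -0.343 2.666
endloop
endfacet
facet normal 0.538 -0.788 -0.300
outer loop
vertex 1.347 0.416 3.934
vertex 0.125 -0.546 4.267
vertex 0.751 0.619 2.334
endloop
endfacet

endsolid


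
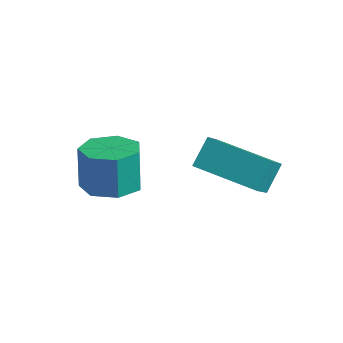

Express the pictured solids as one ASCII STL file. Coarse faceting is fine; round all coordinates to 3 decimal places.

solid 
facet normal 0.170 -0.163 -0.972
outer loop
vertex 1.64 -3.17 2.062
vertex 0.745 -3.47 1.956
vertex 1.089 -2.589 1.868
endloop
endfacet
facet normal 0.724 0.690 0.011
outer loop
vertex 1.64 -3.17 2.062
vertex 1.089 -2.589 1.868
vertex 1.39 -2.931 3.491
endloop
endfacet
facet normal 0.724 0.689 0.011
outer loop
vertex 1.39 -2.931 3.491
vertex 1.089 -2.589 1.868
vertex 0.839 -2.349 3.297
endloop
endfacet
facet normal -0.170 0.163 0.972
outer loop
vertex 1.39 -2.931 3.491
vertex 0.839 -2.349 3.297
vertex 0.495 -3.23 3.384
endloop
endfacet
facet normal 0.170 -0.163 -0.972
outer loop
vertex 1.089 -2.589 1.868
vertex 0.745 -3.47 1.956
vertex 0.279 -2.671 1.74
endloop
endfacet
facet normal -0.071 0.982 -0.177
outer loop
vertex 1.089 -2.589 1.868
vertex 0.279 -2.671 1.74
vertex 0.839 -2.349 3.297
endloop
endfacet
facet normal -0.071 0.982 -0.177
outer loop
vertex 0.839 -2.349 3.297
vertex 0.279 -2.671 1.74
vertex 0.029 -2.431 3.169
endloop
endfacet
facet normal -0.170 0.162 0.972
outer loop
vertex 0.839 -2.349 3.297
vertex 0.029 -2.431 3.169
vertex 0.495 -3.23 3.384
endloop
endfacet
facet normal 0.169 -0.164 -0.972
outer loop
vertex 0.279 -2.671 1.74
vertex 0.745 -3.47 1.956
vertex -0.181 -3.354 1.775
endloop
endfacet
facet normal -0.812 0.535 -0.232
outer loop
vertex 0.279 -2.671 1.74
vertex -0.181 -3.354 1.775
vertex 0.029 -2.431 3.169
endloop
endfacet
facet normal -0.813 0.534 -0.231
outer loop
vertex 0.029 -2.431 3.169
vertex -0.181 -3.354 1.775
vertex -0.43 -3.115 3.203
endloop
endfacet
facet normal -0.170 0.162 0.972
outer loop
vertex 0.029 -2.431 3.169
vertex -0.43 -3.115 3.203
vertex 0.495 -3.23 3.384
endloop
endfacet
facet normal 0.170 -0.162 -0.972
outer loop
vertex -0.181 -3.354 1.775
vertex 0.745 -3.47 1.956
vertex 0.057 -4.125 1.945
endloop
endfacet
facet normal -0.942 -0.315 -0.112
outer loop
vertex -0.181 -3.354 1.775
vertex 0.057 -4.125 1.945
vertex -0.43 -3.115 3.203
endloop
endfacet
facet normal -0.943 -0.315 -0.112
outer loop
vertex -0.43 -3.115 3.203
vertex 0.057 -4.125 1.945
vertex -0.193 -3.886 3.374
endloop
endfacet
facet normal -0.170 0.163 0.972
outer loop
vertex -0.43 -3.115 3.203
vertex -0.193 -3.886 3.374
vertex 0.495 -3.23 3.384
endloop
endfacet
facet normal 0.170 -0.163 -0.972
outer loop
vertex 0.057 -4.125 1.945
vertex 0.745 -3.47 1.956
vertex 0.813 -4.402 2.124
endloop
endfacet
facet normal -0.362 -0.928 0.092
outer loop
vertex 0.057 -4.125 1.945
vertex 0.813 -4.402 2.124
vertex -0.193 -3.886 3.374
endloop
endfacet
facet normal -0.362 -0.928 0.092
outer loop
vertex -0.193 -3.886 3.374
vertex 0.813 -4.402 2.124
vertex 0.563 -4.163 3.553
endloop
endfacet
facet normal -0.170 0.164 0.972
outer loop
vertex -0.193 -3.886 3.374
vertex 0.563 -4.163 3.553
vertex 0.495 -3.23 3.384
endloop
endfacet
facet normal 0.170 -0.163 -0.972
outer loop
vertex 0.813 -4.402 2.124
vertex 0.745 -3.47 1.956
vertex 1.517 -3.977 2.176
endloop
endfacet
facet normal 0.491 -0.841 0.227
outer loop
vertex 0.813 -4.402 2.124
vertex 1.517 -3.977 2.176
vertex 0.563 -4.163 3.553
endloop
endfacet
facet normal 0.491 -0.841 0.226
outer loop
vertex 0.563 -4.163 3.553
vertex 1.517 -3.977 2.176
vertex 1.268 -3.738 3.604
endloop
endfacet
facet normal -0.169 0.164 0.972
outer loop
vertex 0.563 -4.163 3.553
vertex 1.268 -3.738 3.604
vertex 0.495 -3.23 3.384
endloop
endfacet
facet normal 0.170 -0.163 -0.972
outer loop
vertex 1.517 -3.977 2.176
vertex 0.745 -3.47 1.956
vertex 1.64 -3.17 2.062
endloop
endfacet
facet normal 0.974 -0.122 0.190
outer loop
vertex 1.517 -3.977 2.176
vertex 1.64 -3.17 2.062
vertex 1.268 -3.738 3.604
endloop
endfacet
facet normal 0.974 -0.121 0.191
outer loop
vertex 1.268 -3.738 3.604
vertex 1.64 -3.17 2.062
vertex 1.39 -2.931 3.491
endloop
endfacet
facet normal -0.170 0.162 0.972
outer loop
vertex 1.268 -3.738 3.604
vertex 1.39 -2.931 3.491
vertex 0.495 -3.23 3.384
endloop
endfacet
facet normal -0.966 -0.231 0.117
outer loop
vertex 2.332 -0.991 3.519
vertex 2.042 -0.19 2.702
vertex 2.421 -1.765 2.728
endloop
endfacet
facet normal 0.245 -0.679 0.692
outer loop
vertex 4.498 -1.27 2.478
vertex 2.332 -0.991 3.519
vertex 2.421 -1.765 2.728
endloop
endfacet
facet normal -0.966 -0.231 0.117
outer loop
vertex 2.421 -1.765 2.728
vertex 2.042 -0.19 2.702
vertex 2.131 -0.964 1.912
endloop
endfacet
facet normal 0.080 -0.697 -0.713
outer loop
vertex 2.131 -0.964 1.912
vertex 4.498 -1.27 2.478
vertex 2.421 -1.765 2.728
endloop
endfacet
facet normal -0.080 0.697 0.712
outer loop
vertex 2.332 -0.991 3.519
vertex 4.119 0.305 2.452
vertex 2.042 -0.19 2.702
endloop
endfacet
facet normal 0.245 -0.679 0.692
outer loop
vertex 4.409 -0.496 3.268
vertex 2.332 -0.991 3.519
vertex 4.498 -1.27 2.478
endloop
endfacet
facet normal -0.080 0.697 0.713
outer loop
vertex 4.409 -0.496 3.268
vertex 4.119 0.305 2.452
vertex 2.332 -0.991 3.519
endloop
endfacet
facet normal -0.245 0.679 -0.692
outer loop
vertex 2.042 -0.19 2.702
vertex 4.119 0.305 2.452
vertex 2.131 -0.964 1.912
endloop
endfacet
facet normal 0.080 -0.697 -0.712
outer loop
vertex 4.208 -0.469 1.661
vertex 4.498 -1.27 2.478
vertex 2.131 -0.964 1.912
endloop
endfacet
facet normal -0.245 0.679 -0.692
outer loop
vertex 2.131 -0.964 1.912
vertex 4.119 0.305 2.452
vertex 4.208 -0.469 1.661
endloop
endfacet
facet normal 0.966 0.230 -0.117
outer loop
vertex 4.208 -0.469 1.661
vertex 4.409 -0.496 3.268
vertex 4.498 -1.27 2.478
endloop
endfacet
facet normal 0.966 0.231 -0.117
outer loop
vertex 4.119 0.305 2.452
vertex 4.409 -0.496 3.268
vertex 4.208 -0.469 1.661
endloop
endfacet

endsolid


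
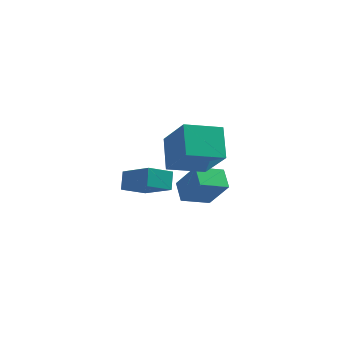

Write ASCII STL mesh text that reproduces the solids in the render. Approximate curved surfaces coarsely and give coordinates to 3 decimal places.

solid 
facet normal -0.782 -0.404 0.474
outer loop
vertex -1.763 -3.03 2.407
vertex -2.876 -2.04 1.414
vertex -1.798 -3.693 1.784
endloop
endfacet
facet normal 0.622 -0.554 0.554
outer loop
vertex -0.844 -3.2 1.206
vertex -1.763 -3.03 2.407
vertex -1.798 -3.693 1.784
endloop
endfacet
facet normal -0.782 -0.404 0.474
outer loop
vertex -1.798 -3.693 1.784
vertex -2.876 -2.04 1.414
vertex -2.911 -2.703 0.792
endloop
endfacet
facet normal -0.038 -0.728 -0.684
outer loop
vertex -2.911 -2.703 0.792
vertex -0.844 -3.2 1.206
vertex -1.798 -3.693 1.784
endloop
endfacet
facet normal 0.038 0.729 0.684
outer loop
vertex -1.763 -3.03 2.407
vertex -1.922 -1.547 0.836
vertex -2.876 -2.04 1.414
endloop
endfacet
facet normal 0.622 -0.553 0.554
outer loop
vertex -0.809 -2.537 1.828
vertex -1.763 -3.03 2.407
vertex -0.844 -3.2 1.206
endloop
endfacet
facet normal 0.039 0.729 0.684
outer loop
vertex -0.809 -2.537 1.828
vertex -1.922 -1.547 0.836
vertex -1.763 -3.03 2.407
endloop
endfacet
facet normal -0.622 0.553 -0.555
outer loop
vertex -2.876 -2.04 1.414
vertex -1.922 -1.547 0.836
vertex -2.911 -2.703 0.792
endloop
endfacet
facet normal -0.038 -0.729 -0.684
outer loop
vertex -1.957 -2.21 0.213
vertex -0.844 -3.2 1.206
vertex -2.911 -2.703 0.792
endloop
endfacet
facet normal -0.622 0.553 -0.554
outer loop
vertex -2.911 -2.703 0.792
vertex -1.922 -1.547 0.836
vertex -1.957 -2.21 0.213
endloop
endfacet
facet normal 0.782 0.404 -0.474
outer loop
vertex -1.957 -2.21 0.213
vertex -0.809 -2.537 1.828
vertex -0.844 -3.2 1.206
endloop
endfacet
facet normal 0.782 0.404 -0.474
outer loop
vertex -1.922 -1.547 0.836
vertex -0.809 -2.537 1.828
vertex -1.957 -2.21 0.213
endloop
endfacet
facet normal -0.912 -0.293 0.286
outer loop
vertex -0.382 -2.594 4.758
vertex -1.218 -1.577 3.135
vertex -0.24 -3.911 3.86
endloop
endfacet
facet normal 0.400 -0.486 0.777
outer loop
vertex 1.338 -3.403 3.365
vertex -0.382 -2.594 4.758
vertex -0.24 -3.911 3.86
endloop
endfacet
facet normal -0.912 -0.293 0.286
outer loop
vertex -0.24 -3.911 3.86
vertex -1.218 -1.577 3.135
vertex -1.076 -2.893 2.237
endloop
endfacet
facet normal 0.089 -0.823 -0.562
outer loop
vertex -1.076 -2.893 2.237
vertex 1.338 -3.403 3.365
vertex -0.24 -3.911 3.86
endloop
endfacet
facet normal -0.089 0.823 0.561
outer loop
vertex -0.382 -2.594 4.758
vertex 0.36 -1.069 2.64
vertex -1.218 -1.577 3.135
endloop
endfacet
facet normal 0.400 -0.487 0.777
outer loop
vertex 1.196 -2.087 4.263
vertex -0.382 -2.594 4.758
vertex 1.338 -3.403 3.365
endloop
endfacet
facet normal -0.088 0.823 0.562
outer loop
vertex 1.196 -2.087 4.263
vertex 0.36 -1.069 2.64
vertex -0.382 -2.594 4.758
endloop
endfacet
facet normal -0.400 0.487 -0.776
outer loop
vertex -1.218 -1.577 3.135
vertex 0.36 -1.069 2.64
vertex -1.076 -2.893 2.237
endloop
endfacet
facet normal 0.088 -0.823 -0.561
outer loop
vertex 0.502 -2.386 1.742
vertex 1.338 -3.403 3.365
vertex -1.076 -2.893 2.237
endloop
endfacet
facet normal -0.400 0.487 -0.777
outer loop
vertex -1.076 -2.893 2.237
vertex 0.36 -1.069 2.64
vertex 0.502 -2.386 1.742
endloop
endfacet
facet normal 0.912 0.294 -0.286
outer loop
vertex 0.502 -2.386 1.742
vertex 1.196 -2.087 4.263
vertex 1.338 -3.403 3.365
endloop
endfacet
facet normal 0.912 0.293 -0.286
outer loop
vertex 0.36 -1.069 2.64
vertex 1.196 -2.087 4.263
vertex 0.502 -2.386 1.742
endloop
endfacet
facet normal -0.840 -0.386 0.381
outer loop
vertex 0.26 -0.849 -0.219
vertex 0.026 0.074 0.201
vertex -0.555 -0.431 -1.592
endloop
endfacet
facet normal 0.225 -0.887 -0.404
outer loop
vertex 0.654 0.126 -2.141
vertex 0.26 -0.849 -0.219
vertex -0.555 -0.431 -1.592
endloop
endfacet
facet normal -0.840 -0.387 0.381
outer loop
vertex -0.555 -0.431 -1.592
vertex 0.026 0.074 0.201
vertex -0.789 0.491 -1.172
endloop
endfacet
facet normal -0.494 0.253 -0.832
outer loop
vertex -0.789 0.491 -1.172
vertex 0.654 0.126 -2.141
vertex -0.555 -0.431 -1.592
endloop
endfacet
facet normal 0.494 -0.253 0.832
outer loop
vertex 0.26 -0.849 -0.219
vertex 1.235 0.631 -0.348
vertex 0.026 0.074 0.201
endloop
endfacet
facet normal 0.226 -0.887 -0.403
outer loop
vertex 1.469 -0.291 -0.768
vertex 0.26 -0.849 -0.219
vertex 0.654 0.126 -2.141
endloop
endfacet
facet normal 0.494 -0.253 0.831
outer loop
vertex 1.469 -0.291 -0.768
vertex 1.235 0.631 -0.348
vertex 0.26 -0.849 -0.219
endloop
endfacet
facet normal -0.226 0.887 0.403
outer loop
vertex 0.026 0.074 0.201
vertex 1.235 0.631 -0.348
vertex -0.789 0.491 -1.172
endloop
endfacet
facet normal -0.494 0.253 -0.832
outer loop
vertex 0.42 1.049 -1.721
vertex 0.654 0.126 -2.141
vertex -0.789 0.491 -1.172
endloop
endfacet
facet normal -0.226 0.887 0.404
outer loop
vertex -0.789 0.491 -1.172
vertex 1.235 0.631 -0.348
vertex 0.42 1.049 -1.721
endloop
endfacet
facet normal 0.840 0.386 -0.381
outer loop
vertex 0.42 1.049 -1.721
vertex 1.469 -0.291 -0.768
vertex 0.654 0.126 -2.141
endloop
endfacet
facet normal 0.840 0.387 -0.381
outer loop
vertex 1.235 0.631 -0.348
vertex 1.469 -0.291 -0.768
vertex 0.42 1.049 -1.721
endloop
endfacet

endsolid
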